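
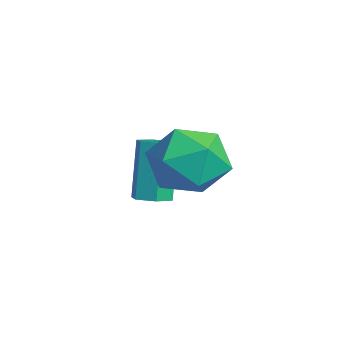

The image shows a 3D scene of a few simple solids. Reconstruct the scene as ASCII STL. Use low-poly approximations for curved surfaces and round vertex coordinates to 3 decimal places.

solid 
facet normal -0.557 0.231 0.798
outer loop
vertex -1.58 -2.55 4.081
vertex -2.382 -3.273 3.73
vertex -1.552 -3.635 4.414
endloop
endfacet
facet normal 0.138 0.294 0.946
outer loop
vertex -1.58 -2.55 4.081
vertex -1.552 -3.635 4.414
vertex -0.592 -3.109 4.11
endloop
endfacet
facet normal 0.419 0.765 0.489
outer loop
vertex -1.58 -2.55 4.081
vertex -0.592 -3.109 4.11
vertex -0.83 -2.421 3.238
endloop
endfacet
facet normal -0.104 0.993 0.059
outer loop
vertex -1.58 -2.55 4.081
vertex -0.83 -2.421 3.238
vertex -1.936 -2.523 3.003
endloop
endfacet
facet normal -0.706 0.662 0.250
outer loop
vertex -1.58 -2.55 4.081
vertex -1.936 -2.523 3.003
vertex -2.382 -3.273 3.73
endloop
endfacet
facet normal 0.448 -0.339 0.828
outer loop
vertex -0.592 -3.109 4.11
vertex -1.552 -3.635 4.414
vertex -0.784 -4.177 3.777
endloop
endfacet
facet normal -0.677 -0.441 0.588
outer loop
vertex -1.552 -3.635 4.414
vertex -2.382 -3.273 3.73
vertex -1.89 -4.279 3.542
endloop
endfacet
facet normal -0.919 0.258 -0.298
outer loop
vertex -2.382 -3.273 3.73
vertex -1.936 -2.523 3.003
vertex -2.128 -3.591 2.67
endloop
endfacet
facet normal 0.056 0.793 -0.607
outer loop
vertex -1.936 -2.523 3.003
vertex -0.83 -2.421 3.238
vertex -1.168 -3.065 2.366
endloop
endfacet
facet normal 0.901 0.424 0.089
outer loop
vertex -0.83 -2.421 3.238
vertex -0.592 -3.109 4.11
vertex -0.338 -3.427 3.05
endloop
endfacet
facet normal 0.104 -0.993 -0.059
outer loop
vertex -1.14 -4.15 2.699
vertex -0.784 -4.177 3.777
vertex -1.89 -4.279 3.542
endloop
endfacet
facet normal -0.419 -0.765 -0.489
outer loop
vertex -1.14 -4.15 2.699
vertex -1.89 -4.279 3.542
vertex -2.128 -3.591 2.67
endloop
endfacet
facet normal -0.138 -0.294 -0.946
outer loop
vertex -1.14 -4.15 2.699
vertex -2.128 -3.591 2.67
vertex -1.168 -3.065 2.366
endloop
endfacet
facet normal 0.557 -0.231 -0.798
outer loop
vertex -1.14 -4.15 2.699
vertex -1.168 -3.065 2.366
vertex -0.338 -3.427 3.05
endloop
endfacet
facet normal 0.706 -0.662 -0.250
outer loop
vertex -1.14 -4.15 2.699
vertex -0.338 -3.427 3.05
vertex -0.784 -4.177 3.777
endloop
endfacet
facet normal -0.056 -0.793 0.607
outer loop
vertex -1.89 -4.279 3.542
vertex -0.784 -4.177 3.777
vertex -1.552 -3.635 4.414
endloop
endfacet
facet normal -0.901 -0.424 -0.089
outer loop
vertex -2.128 -3.591 2.67
vertex -1.89 -4.279 3.542
vertex -2.382 -3.273 3.73
endloop
endfacet
facet normal -0.448 0.339 -0.828
outer loop
vertex -1.168 -3.065 2.366
vertex -2.128 -3.591 2.67
vertex -1.936 -2.523 3.003
endloop
endfacet
facet normal 0.677 0.441 -0.588
outer loop
vertex -0.338 -3.427 3.05
vertex -1.168 -3.065 2.366
vertex -0.83 -2.421 3.238
endloop
endfacet
facet normal 0.919 -0.258 0.298
outer loop
vertex -0.784 -4.177 3.777
vertex -0.338 -3.427 3.05
vertex -0.592 -3.109 4.11
endloop
endfacet
facet normal 0.319 -0.167 -0.933
outer loop
vertex -3.038 -3.247 1.13
vertex -3.354 -3.695 1.102
vertex -3.555 -3.207 0.946
endloop
endfacet
facet normal 0.124 0.983 -0.134
outer loop
vertex -3.038 -3.247 1.13
vertex -3.555 -3.207 0.946
vertex -3.629 -2.936 2.865
endloop
endfacet
facet normal 0.124 0.983 -0.134
outer loop
vertex -3.629 -2.936 2.865
vertex -3.555 -3.207 0.946
vertex -4.146 -2.896 2.682
endloop
endfacet
facet normal -0.317 0.168 0.933
outer loop
vertex -3.629 -2.936 2.865
vertex -4.146 -2.896 2.682
vertex -3.946 -3.385 2.838
endloop
endfacet
facet normal 0.317 -0.168 -0.933
outer loop
vertex -3.555 -3.207 0.946
vertex -3.354 -3.695 1.102
vertex -3.872 -3.656 0.919
endloop
endfacet
facet normal -0.753 0.553 -0.356
outer loop
vertex -3.555 -3.207 0.946
vertex -3.872 -3.656 0.919
vertex -4.146 -2.896 2.682
endloop
endfacet
facet normal -0.753 0.553 -0.356
outer loop
vertex -4.146 -2.896 2.682
vertex -3.872 -3.656 0.919
vertex -4.463 -3.345 2.655
endloop
endfacet
facet normal -0.317 0.168 0.933
outer loop
vertex -4.146 -2.896 2.682
vertex -4.463 -3.345 2.655
vertex -3.946 -3.385 2.838
endloop
endfacet
facet normal 0.317 -0.168 -0.933
outer loop
vertex -3.872 -3.656 0.919
vertex -3.354 -3.695 1.102
vertex -3.671 -4.144 1.075
endloop
endfacet
facet normal -0.875 -0.431 -0.221
outer loop
vertex -3.872 -3.656 0.919
vertex -3.671 -4.144 1.075
vertex -4.463 -3.345 2.655
endloop
endfacet
facet normal -0.875 -0.431 -0.221
outer loop
vertex -4.463 -3.345 2.655
vertex -3.671 -4.144 1.075
vertex -4.262 -3.833 2.81
endloop
endfacet
facet normal -0.318 0.166 0.934
outer loop
vertex -4.463 -3.345 2.655
vertex -4.262 -3.833 2.81
vertex -3.946 -3.385 2.838
endloop
endfacet
facet normal 0.317 -0.168 -0.933
outer loop
vertex -3.671 -4.144 1.075
vertex -3.354 -3.695 1.102
vertex -3.154 -4.184 1.258
endloop
endfacet
facet normal -0.124 -0.983 0.134
outer loop
vertex -3.671 -4.144 1.075
vertex -3.154 -4.184 1.258
vertex -4.262 -3.833 2.81
endloop
endfacet
facet normal -0.124 -0.983 0.134
outer loop
vertex -4.262 -3.833 2.81
vertex -3.154 -4.184 1.258
vertex -3.745 -3.873 2.994
endloop
endfacet
facet normal -0.319 0.167 0.933
outer loop
vertex -4.262 -3.833 2.81
vertex -3.745 -3.873 2.994
vertex -3.946 -3.385 2.838
endloop
endfacet
facet normal 0.317 -0.168 -0.933
outer loop
vertex -3.154 -4.184 1.258
vertex -3.354 -3.695 1.102
vertex -2.837 -3.735 1.285
endloop
endfacet
facet normal 0.753 -0.553 0.356
outer loop
vertex -3.154 -4.184 1.258
vertex -2.837 -3.735 1.285
vertex -3.745 -3.873 2.994
endloop
endfacet
facet normal 0.753 -0.553 0.356
outer loop
vertex -3.745 -3.873 2.994
vertex -2.837 -3.735 1.285
vertex -3.428 -3.424 3.021
endloop
endfacet
facet normal -0.317 0.168 0.933
outer loop
vertex -3.745 -3.873 2.994
vertex -3.428 -3.424 3.021
vertex -3.946 -3.385 2.838
endloop
endfacet
facet normal 0.318 -0.166 -0.934
outer loop
vertex -2.837 -3.735 1.285
vertex -3.354 -3.695 1.102
vertex -3.038 -3.247 1.13
endloop
endfacet
facet normal 0.875 0.431 0.221
outer loop
vertex -2.837 -3.735 1.285
vertex -3.038 -3.247 1.13
vertex -3.428 -3.424 3.021
endloop
endfacet
facet normal 0.875 0.431 0.221
outer loop
vertex -3.428 -3.424 3.021
vertex -3.038 -3.247 1.13
vertex -3.629 -2.936 2.865
endloop
endfacet
facet normal -0.317 0.168 0.933
outer loop
vertex -3.428 -3.424 3.021
vertex -3.629 -2.936 2.865
vertex -3.946 -3.385 2.838
endloop
endfacet

endsolid


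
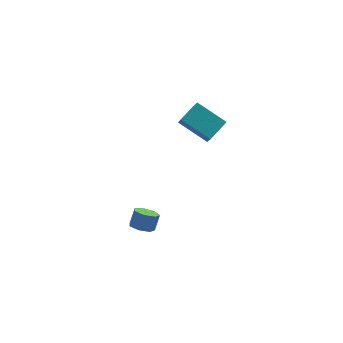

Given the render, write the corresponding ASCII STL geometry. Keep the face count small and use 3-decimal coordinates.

solid 
facet normal -0.717 0.519 0.466
outer loop
vertex -1.448 0.902 4.171
vertex -0.441 1.758 4.768
vertex -1.514 1.577 3.317
endloop
endfacet
facet normal -0.695 -0.589 -0.412
outer loop
vertex -0.059 0.522 2.372
vertex -1.448 0.902 4.171
vertex -1.514 1.577 3.317
endloop
endfacet
facet normal -0.717 0.519 0.465
outer loop
vertex -1.514 1.577 3.317
vertex -0.441 1.758 4.768
vertex -0.507 2.432 3.914
endloop
endfacet
facet normal -0.061 0.618 -0.784
outer loop
vertex -0.507 2.432 3.914
vertex -0.059 0.522 2.372
vertex -1.514 1.577 3.317
endloop
endfacet
facet normal 0.061 -0.618 0.784
outer loop
vertex -1.448 0.902 4.171
vertex 1.014 0.703 3.823
vertex -0.441 1.758 4.768
endloop
endfacet
facet normal -0.695 -0.590 -0.412
outer loop
vertex 0.007 -0.152 3.226
vertex -1.448 0.902 4.171
vertex -0.059 0.522 2.372
endloop
endfacet
facet normal 0.061 -0.619 0.783
outer loop
vertex 0.007 -0.152 3.226
vertex 1.014 0.703 3.823
vertex -1.448 0.902 4.171
endloop
endfacet
facet normal 0.695 0.590 0.412
outer loop
vertex -0.441 1.758 4.768
vertex 1.014 0.703 3.823
vertex -0.507 2.432 3.914
endloop
endfacet
facet normal -0.061 0.618 -0.784
outer loop
vertex 0.948 1.378 2.969
vertex -0.059 0.522 2.372
vertex -0.507 2.432 3.914
endloop
endfacet
facet normal 0.695 0.589 0.412
outer loop
vertex -0.507 2.432 3.914
vertex 1.014 0.703 3.823
vertex 0.948 1.378 2.969
endloop
endfacet
facet normal 0.717 -0.519 -0.465
outer loop
vertex 0.948 1.378 2.969
vertex 0.007 -0.152 3.226
vertex -0.059 0.522 2.372
endloop
endfacet
facet normal 0.717 -0.519 -0.466
outer loop
vertex 1.014 0.703 3.823
vertex 0.007 -0.152 3.226
vertex 0.948 1.378 2.969
endloop
endfacet
facet normal -0.328 -0.426 -0.843
outer loop
vertex -3.452 -0.97 -3.915
vertex -3.834 -0.336 -4.087
vertex -3.12 -0.523 -4.27
endloop
endfacet
facet normal 0.800 -0.600 -0.008
outer loop
vertex -3.452 -0.97 -3.915
vertex -3.12 -0.523 -4.27
vertex -3.104 -0.518 -3.021
endloop
endfacet
facet normal 0.801 -0.599 -0.008
outer loop
vertex -3.104 -0.518 -3.021
vertex -3.12 -0.523 -4.27
vertex -2.773 -0.071 -3.376
endloop
endfacet
facet normal 0.328 0.426 0.843
outer loop
vertex -3.104 -0.518 -3.021
vertex -2.773 -0.071 -3.376
vertex -3.486 0.116 -3.193
endloop
endfacet
facet normal -0.328 -0.427 -0.843
outer loop
vertex -3.12 -0.523 -4.27
vertex -3.834 -0.336 -4.087
vertex -3.327 0.064 -4.487
endloop
endfacet
facet normal 0.891 0.157 -0.425
outer loop
vertex -3.12 -0.523 -4.27
vertex -3.327 0.064 -4.487
vertex -2.773 -0.071 -3.376
endloop
endfacet
facet normal 0.891 0.155 -0.426
outer loop
vertex -2.773 -0.071 -3.376
vertex -3.327 0.064 -4.487
vertex -2.979 0.516 -3.593
endloop
endfacet
facet normal 0.328 0.427 0.843
outer loop
vertex -2.773 -0.071 -3.376
vertex -2.979 0.516 -3.593
vertex -3.486 0.116 -3.193
endloop
endfacet
facet normal -0.329 -0.426 -0.843
outer loop
vertex -3.327 0.064 -4.487
vertex -3.834 -0.336 -4.087
vertex -3.915 0.351 -4.403
endloop
endfacet
facet normal 0.312 0.793 -0.523
outer loop
vertex -3.327 0.064 -4.487
vertex -3.915 0.351 -4.403
vertex -2.979 0.516 -3.593
endloop
endfacet
facet normal 0.312 0.793 -0.523
outer loop
vertex -2.979 0.516 -3.593
vertex -3.915 0.351 -4.403
vertex -3.567 0.803 -3.509
endloop
endfacet
facet normal 0.329 0.426 0.843
outer loop
vertex -2.979 0.516 -3.593
vertex -3.567 0.803 -3.509
vertex -3.486 0.116 -3.193
endloop
endfacet
facet normal -0.328 -0.426 -0.843
outer loop
vertex -3.915 0.351 -4.403
vertex -3.834 -0.336 -4.087
vertex -4.442 0.12 -4.081
endloop
endfacet
facet normal -0.503 0.834 -0.226
outer loop
vertex -3.915 0.351 -4.403
vertex -4.442 0.12 -4.081
vertex -3.567 0.803 -3.509
endloop
endfacet
facet normal -0.503 0.834 -0.226
outer loop
vertex -3.567 0.803 -3.509
vertex -4.442 0.12 -4.081
vertex -4.094 0.572 -3.187
endloop
endfacet
facet normal 0.328 0.426 0.843
outer loop
vertex -3.567 0.803 -3.509
vertex -4.094 0.572 -3.187
vertex -3.486 0.116 -3.193
endloop
endfacet
facet normal -0.329 -0.427 -0.842
outer loop
vertex -4.442 0.12 -4.081
vertex -3.834 -0.336 -4.087
vertex -4.511 -0.454 -3.763
endloop
endfacet
facet normal -0.939 0.246 0.241
outer loop
vertex -4.442 0.12 -4.081
vertex -4.511 -0.454 -3.763
vertex -4.094 0.572 -3.187
endloop
endfacet
facet normal -0.939 0.247 0.240
outer loop
vertex -4.094 0.572 -3.187
vertex -4.511 -0.454 -3.763
vertex -4.164 -0.002 -2.87
endloop
endfacet
facet normal 0.328 0.426 0.843
outer loop
vertex -4.094 0.572 -3.187
vertex -4.164 -0.002 -2.87
vertex -3.486 0.116 -3.193
endloop
endfacet
facet normal -0.329 -0.426 -0.843
outer loop
vertex -4.511 -0.454 -3.763
vertex -3.834 -0.336 -4.087
vertex -4.071 -0.939 -3.69
endloop
endfacet
facet normal -0.668 -0.527 0.526
outer loop
vertex -4.511 -0.454 -3.763
vertex -4.071 -0.939 -3.69
vertex -4.164 -0.002 -2.87
endloop
endfacet
facet normal -0.668 -0.527 0.526
outer loop
vertex -4.164 -0.002 -2.87
vertex -4.071 -0.939 -3.69
vertex -3.723 -0.487 -2.796
endloop
endfacet
facet normal 0.327 0.426 0.843
outer loop
vertex -4.164 -0.002 -2.87
vertex -3.723 -0.487 -2.796
vertex -3.486 0.116 -3.193
endloop
endfacet
facet normal -0.328 -0.426 -0.843
outer loop
vertex -4.071 -0.939 -3.69
vertex -3.834 -0.336 -4.087
vertex -3.452 -0.97 -3.915
endloop
endfacet
facet normal 0.106 -0.903 0.416
outer loop
vertex -4.071 -0.939 -3.69
vertex -3.452 -0.97 -3.915
vertex -3.723 -0.487 -2.796
endloop
endfacet
facet normal 0.106 -0.903 0.416
outer loop
vertex -3.723 -0.487 -2.796
vertex -3.452 -0.97 -3.915
vertex -3.104 -0.518 -3.021
endloop
endfacet
facet normal 0.328 0.426 0.843
outer loop
vertex -3.723 -0.487 -2.796
vertex -3.104 -0.518 -3.021
vertex -3.486 0.116 -3.193
endloop
endfacet

endsolid


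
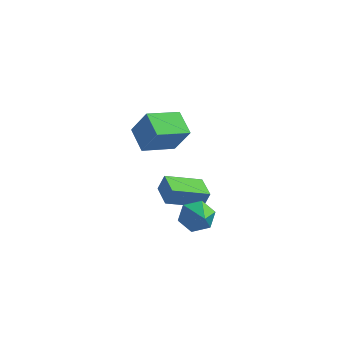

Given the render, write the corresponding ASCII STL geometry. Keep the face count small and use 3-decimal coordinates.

solid 
facet normal -0.631 0.604 -0.487
outer loop
vertex 2.697 -1.834 1.018
vertex 2.03 -2.004 1.672
vertex 2.634 -1.28 1.787
endloop
endfacet
facet normal 0.963 0.249 -0.100
outer loop
vertex 2.697 -1.834 1.018
vertex 2.634 -1.28 1.787
vertex 3.19 -3.116 2.568
endloop
endfacet
facet normal -0.631 0.604 -0.486
outer loop
vertex 2.634 -1.28 1.787
vertex 2.03 -2.004 1.672
vertex 1.967 -1.45 2.442
endloop
endfacet
facet normal 0.559 0.462 0.689
outer loop
vertex 2.634 -1.28 1.787
vertex 1.967 -1.45 2.442
vertex 3.19 -3.116 2.568
endloop
endfacet
facet normal -0.631 0.604 -0.486
outer loop
vertex 1.967 -1.45 2.442
vertex 2.03 -2.004 1.672
vertex 1.362 -2.174 2.327
endloop
endfacet
facet normal -0.148 -0.034 0.988
outer loop
vertex 1.967 -1.45 2.442
vertex 1.362 -2.174 2.327
vertex 3.19 -3.116 2.568
endloop
endfacet
facet normal -0.631 0.605 -0.486
outer loop
vertex 1.362 -2.174 2.327
vertex 2.03 -2.004 1.672
vertex 1.425 -2.727 1.558
endloop
endfacet
facet normal -0.448 -0.743 0.497
outer loop
vertex 1.362 -2.174 2.327
vertex 1.425 -2.727 1.558
vertex 3.19 -3.116 2.568
endloop
endfacet
facet normal -0.631 0.605 -0.486
outer loop
vertex 1.425 -2.727 1.558
vertex 2.03 -2.004 1.672
vertex 2.092 -2.558 0.903
endloop
endfacet
facet normal -0.044 -0.956 -0.291
outer loop
vertex 1.425 -2.727 1.558
vertex 2.092 -2.558 0.903
vertex 3.19 -3.116 2.568
endloop
endfacet
facet normal -0.631 0.604 -0.486
outer loop
vertex 2.092 -2.558 0.903
vertex 2.03 -2.004 1.672
vertex 2.697 -1.834 1.018
endloop
endfacet
facet normal 0.663 -0.460 -0.591
outer loop
vertex 2.092 -2.558 0.903
vertex 2.697 -1.834 1.018
vertex 3.19 -3.116 2.568
endloop
endfacet
facet normal -0.745 0.657 0.115
outer loop
vertex -0.924 -0.316 2.554
vertex 0.313 1.205 1.89
vertex -1.219 -0.486 1.614
endloop
endfacet
facet normal -0.598 -0.735 0.321
outer loop
vertex -0.153 -1.425 1.45
vertex -0.924 -0.316 2.554
vertex -1.219 -0.486 1.614
endloop
endfacet
facet normal -0.745 0.657 0.115
outer loop
vertex -1.219 -0.486 1.614
vertex 0.313 1.205 1.89
vertex 0.018 1.035 0.95
endloop
endfacet
facet normal -0.295 -0.171 -0.940
outer loop
vertex 0.018 1.035 0.95
vertex -0.153 -1.425 1.45
vertex -1.219 -0.486 1.614
endloop
endfacet
facet normal 0.295 0.171 0.940
outer loop
vertex -0.924 -0.316 2.554
vertex 1.379 0.266 1.726
vertex 0.313 1.205 1.89
endloop
endfacet
facet normal -0.598 -0.735 0.321
outer loop
vertex 0.142 -1.255 2.39
vertex -0.924 -0.316 2.554
vertex -0.153 -1.425 1.45
endloop
endfacet
facet normal 0.295 0.171 0.940
outer loop
vertex 0.142 -1.255 2.39
vertex 1.379 0.266 1.726
vertex -0.924 -0.316 2.554
endloop
endfacet
facet normal 0.598 0.735 -0.321
outer loop
vertex 0.313 1.205 1.89
vertex 1.379 0.266 1.726
vertex 0.018 1.035 0.95
endloop
endfacet
facet normal -0.295 -0.171 -0.940
outer loop
vertex 1.084 0.096 0.786
vertex -0.153 -1.425 1.45
vertex 0.018 1.035 0.95
endloop
endfacet
facet normal 0.598 0.735 -0.321
outer loop
vertex 0.018 1.035 0.95
vertex 1.379 0.266 1.726
vertex 1.084 0.096 0.786
endloop
endfacet
facet normal 0.745 -0.657 -0.115
outer loop
vertex 1.084 0.096 0.786
vertex 0.142 -1.255 2.39
vertex -0.153 -1.425 1.45
endloop
endfacet
facet normal 0.745 -0.657 -0.115
outer loop
vertex 1.379 0.266 1.726
vertex 0.142 -1.255 2.39
vertex 1.084 0.096 0.786
endloop
endfacet
facet normal -0.539 0.035 -0.842
outer loop
vertex -5.167 2.997 2.767
vertex -4.296 4.777 2.284
vertex -3.99 2.208 1.981
endloop
endfacet
facet normal -0.427 -0.873 0.237
outer loop
vertex -2.984 2.143 3.556
vertex -5.167 2.997 2.767
vertex -3.99 2.208 1.981
endloop
endfacet
facet normal -0.538 0.035 -0.842
outer loop
vertex -3.99 2.208 1.981
vertex -4.296 4.777 2.284
vertex -3.119 3.989 1.499
endloop
endfacet
facet normal 0.727 -0.487 -0.484
outer loop
vertex -3.119 3.989 1.499
vertex -2.984 2.143 3.556
vertex -3.99 2.208 1.981
endloop
endfacet
facet normal -0.727 0.487 0.484
outer loop
vertex -5.167 2.997 2.767
vertex -3.29 4.712 3.859
vertex -4.296 4.777 2.284
endloop
endfacet
facet normal -0.427 -0.873 0.236
outer loop
vertex -4.161 2.931 4.341
vertex -5.167 2.997 2.767
vertex -2.984 2.143 3.556
endloop
endfacet
facet normal -0.727 0.487 0.485
outer loop
vertex -4.161 2.931 4.341
vertex -3.29 4.712 3.859
vertex -5.167 2.997 2.767
endloop
endfacet
facet normal 0.427 0.873 -0.237
outer loop
vertex -4.296 4.777 2.284
vertex -3.29 4.712 3.859
vertex -3.119 3.989 1.499
endloop
endfacet
facet normal 0.727 -0.487 -0.485
outer loop
vertex -2.113 3.923 3.073
vertex -2.984 2.143 3.556
vertex -3.119 3.989 1.499
endloop
endfacet
facet normal 0.427 0.873 -0.236
outer loop
vertex -3.119 3.989 1.499
vertex -3.29 4.712 3.859
vertex -2.113 3.923 3.073
endloop
endfacet
facet normal 0.538 -0.035 0.842
outer loop
vertex -2.113 3.923 3.073
vertex -4.161 2.931 4.341
vertex -2.984 2.143 3.556
endloop
endfacet
facet normal 0.538 -0.035 0.842
outer loop
vertex -3.29 4.712 3.859
vertex -4.161 2.931 4.341
vertex -2.113 3.923 3.073
endloop
endfacet

endsolid


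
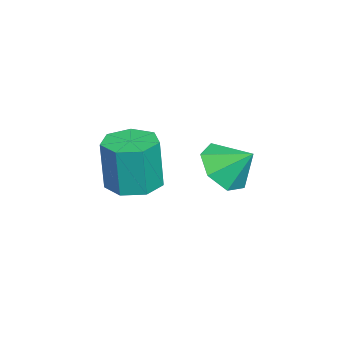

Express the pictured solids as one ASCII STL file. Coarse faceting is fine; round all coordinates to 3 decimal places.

solid 
facet normal -0.181 -0.736 -0.653
outer loop
vertex 0.905 3.406 2.088
vertex -0.012 3.157 2.623
vertex 0.125 3.856 1.797
endloop
endfacet
facet normal 0.540 0.824 -0.173
outer loop
vertex 0.905 3.406 2.088
vertex 0.125 3.856 1.797
vertex 0.232 4.143 3.497
endloop
endfacet
facet normal -0.182 -0.736 -0.653
outer loop
vertex 0.125 3.856 1.797
vertex -0.012 3.157 2.623
vertex -0.757 3.78 2.128
endloop
endfacet
facet normal -0.143 0.977 -0.156
outer loop
vertex 0.125 3.856 1.797
vertex -0.757 3.78 2.128
vertex 0.232 4.143 3.497
endloop
endfacet
facet normal -0.182 -0.736 -0.652
outer loop
vertex -0.757 3.78 2.128
vertex -0.012 3.157 2.623
vertex -1.078 3.235 2.832
endloop
endfacet
facet normal -0.637 0.722 0.269
outer loop
vertex -0.757 3.78 2.128
vertex -1.078 3.235 2.832
vertex 0.232 4.143 3.497
endloop
endfacet
facet normal -0.182 -0.735 -0.653
outer loop
vertex -1.078 3.235 2.832
vertex -0.012 3.157 2.623
vertex -0.596 2.631 3.378
endloop
endfacet
facet normal -0.571 0.251 0.782
outer loop
vertex -1.078 3.235 2.832
vertex -0.596 2.631 3.378
vertex 0.232 4.143 3.497
endloop
endfacet
facet normal -0.181 -0.736 -0.653
outer loop
vertex -0.596 2.631 3.378
vertex -0.012 3.157 2.623
vertex 0.326 2.424 3.355
endloop
endfacet
facet normal 0.006 -0.082 0.997
outer loop
vertex -0.596 2.631 3.378
vertex 0.326 2.424 3.355
vertex 0.232 4.143 3.497
endloop
endfacet
facet normal -0.181 -0.735 -0.653
outer loop
vertex 0.326 2.424 3.355
vertex -0.012 3.157 2.623
vertex 0.995 2.769 2.781
endloop
endfacet
facet normal 0.659 -0.026 0.752
outer loop
vertex 0.326 2.424 3.355
vertex 0.995 2.769 2.781
vertex 0.232 4.143 3.497
endloop
endfacet
facet normal -0.181 -0.736 -0.653
outer loop
vertex 0.995 2.769 2.781
vertex -0.012 3.157 2.623
vertex 0.905 3.406 2.088
endloop
endfacet
facet normal 0.897 0.378 0.231
outer loop
vertex 0.995 2.769 2.781
vertex 0.905 3.406 2.088
vertex 0.232 4.143 3.497
endloop
endfacet
facet normal -0.023 0.055 -0.998
outer loop
vertex -1.796 -0.703 -0.232
vertex -2.814 -0.41 -0.193
vertex -1.949 0.202 -0.179
endloop
endfacet
facet normal 0.986 0.167 -0.013
outer loop
vertex -1.796 -0.703 -0.232
vertex -1.949 0.202 -0.179
vertex -1.748 -0.822 1.914
endloop
endfacet
facet normal 0.986 0.167 -0.013
outer loop
vertex -1.748 -0.822 1.914
vertex -1.949 0.202 -0.179
vertex -1.901 0.083 1.968
endloop
endfacet
facet normal 0.022 -0.056 0.998
outer loop
vertex -1.748 -0.822 1.914
vertex -1.901 0.083 1.968
vertex -2.766 -0.53 1.953
endloop
endfacet
facet normal -0.023 0.055 -0.998
outer loop
vertex -1.949 0.202 -0.179
vertex -2.814 -0.41 -0.193
vertex -2.754 0.646 -0.136
endloop
endfacet
facet normal 0.484 0.874 0.038
outer loop
vertex -1.949 0.202 -0.179
vertex -2.754 0.646 -0.136
vertex -1.901 0.083 1.968
endloop
endfacet
facet normal 0.485 0.874 0.037
outer loop
vertex -1.901 0.083 1.968
vertex -2.754 0.646 -0.136
vertex -2.705 0.527 2.01
endloop
endfacet
facet normal 0.022 -0.055 0.998
outer loop
vertex -1.901 0.083 1.968
vertex -2.705 0.527 2.01
vertex -2.766 -0.53 1.953
endloop
endfacet
facet normal -0.023 0.055 -0.998
outer loop
vertex -2.754 0.646 -0.136
vertex -2.814 -0.41 -0.193
vertex -3.604 0.295 -0.136
endloop
endfacet
facet normal -0.381 0.923 0.060
outer loop
vertex -2.754 0.646 -0.136
vertex -3.604 0.295 -0.136
vertex -2.705 0.527 2.01
endloop
endfacet
facet normal -0.381 0.923 0.060
outer loop
vertex -2.705 0.527 2.01
vertex -3.604 0.295 -0.136
vertex -3.555 0.176 2.01
endloop
endfacet
facet normal 0.023 -0.055 0.998
outer loop
vertex -2.705 0.527 2.01
vertex -3.555 0.176 2.01
vertex -2.766 -0.53 1.953
endloop
endfacet
facet normal -0.023 0.055 -0.998
outer loop
vertex -3.604 0.295 -0.136
vertex -2.814 -0.41 -0.193
vertex -3.859 -0.588 -0.179
endloop
endfacet
facet normal -0.961 0.276 0.037
outer loop
vertex -3.604 0.295 -0.136
vertex -3.859 -0.588 -0.179
vertex -3.555 0.176 2.01
endloop
endfacet
facet normal -0.960 0.277 0.037
outer loop
vertex -3.555 0.176 2.01
vertex -3.859 -0.588 -0.179
vertex -3.811 -0.707 1.967
endloop
endfacet
facet normal 0.023 -0.055 0.998
outer loop
vertex -3.555 0.176 2.01
vertex -3.811 -0.707 1.967
vertex -2.766 -0.53 1.953
endloop
endfacet
facet normal -0.023 0.056 -0.998
outer loop
vertex -3.859 -0.588 -0.179
vertex -2.814 -0.41 -0.193
vertex -3.328 -1.337 -0.233
endloop
endfacet
facet normal -0.816 -0.578 -0.014
outer loop
vertex -3.859 -0.588 -0.179
vertex -3.328 -1.337 -0.233
vertex -3.811 -0.707 1.967
endloop
endfacet
facet normal -0.816 -0.578 -0.013
outer loop
vertex -3.811 -0.707 1.967
vertex -3.328 -1.337 -0.233
vertex -3.279 -1.456 1.913
endloop
endfacet
facet normal 0.023 -0.056 0.998
outer loop
vertex -3.811 -0.707 1.967
vertex -3.279 -1.456 1.913
vertex -2.766 -0.53 1.953
endloop
endfacet
facet normal -0.022 0.055 -0.998
outer loop
vertex -3.328 -1.337 -0.233
vertex -2.814 -0.41 -0.193
vertex -2.41 -1.388 -0.256
endloop
endfacet
facet normal -0.057 -0.997 -0.054
outer loop
vertex -3.328 -1.337 -0.233
vertex -2.41 -1.388 -0.256
vertex -3.279 -1.456 1.913
endloop
endfacet
facet normal -0.057 -0.997 -0.054
outer loop
vertex -3.279 -1.456 1.913
vertex -2.41 -1.388 -0.256
vertex -2.361 -1.507 1.89
endloop
endfacet
facet normal 0.022 -0.055 0.998
outer loop
vertex -3.279 -1.456 1.913
vertex -2.361 -1.507 1.89
vertex -2.766 -0.53 1.953
endloop
endfacet
facet normal -0.022 0.055 -0.998
outer loop
vertex -2.41 -1.388 -0.256
vertex -2.814 -0.41 -0.193
vertex -1.796 -0.703 -0.232
endloop
endfacet
facet normal 0.744 -0.665 -0.054
outer loop
vertex -2.41 -1.388 -0.256
vertex -1.796 -0.703 -0.232
vertex -2.361 -1.507 1.89
endloop
endfacet
facet normal 0.745 -0.665 -0.054
outer loop
vertex -2.361 -1.507 1.89
vertex -1.796 -0.703 -0.232
vertex -1.748 -0.822 1.914
endloop
endfacet
facet normal 0.022 -0.055 0.998
outer loop
vertex -2.361 -1.507 1.89
vertex -1.748 -0.822 1.914
vertex -2.766 -0.53 1.953
endloop
endfacet

endsolid


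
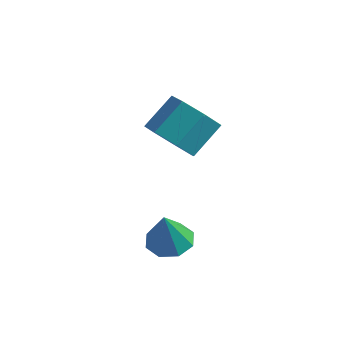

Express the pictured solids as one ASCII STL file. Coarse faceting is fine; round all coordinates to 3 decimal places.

solid 
facet normal -0.280 -0.735 -0.618
outer loop
vertex 0.858 1.252 -1.656
vertex 0.325 1.835 -2.108
vertex 1.198 1.63 -2.26
endloop
endfacet
facet normal 0.858 -0.480 0.182
outer loop
vertex 0.858 1.252 -1.656
vertex 1.198 1.63 -2.26
vertex 1.228 2.222 -0.841
endloop
endfacet
facet normal 0.858 -0.480 0.182
outer loop
vertex 1.228 2.222 -0.841
vertex 1.198 1.63 -2.26
vertex 1.568 2.6 -1.445
endloop
endfacet
facet normal 0.281 0.735 0.618
outer loop
vertex 1.228 2.222 -0.841
vertex 1.568 2.6 -1.445
vertex 0.695 2.805 -1.292
endloop
endfacet
facet normal -0.280 -0.734 -0.619
outer loop
vertex 1.198 1.63 -2.26
vertex 0.325 1.835 -2.108
vertex 0.881 2.163 -2.749
endloop
endfacet
facet normal 0.872 0.074 -0.484
outer loop
vertex 1.198 1.63 -2.26
vertex 0.881 2.163 -2.749
vertex 1.568 2.6 -1.445
endloop
endfacet
facet normal 0.872 0.074 -0.484
outer loop
vertex 1.568 2.6 -1.445
vertex 0.881 2.163 -2.749
vertex 1.251 3.133 -1.934
endloop
endfacet
facet normal 0.281 0.734 0.618
outer loop
vertex 1.568 2.6 -1.445
vertex 1.251 3.133 -1.934
vertex 0.695 2.805 -1.292
endloop
endfacet
facet normal -0.280 -0.734 -0.619
outer loop
vertex 0.881 2.163 -2.749
vertex 0.325 1.835 -2.108
vertex 0.145 2.449 -2.755
endloop
endfacet
facet normal 0.229 0.573 -0.787
outer loop
vertex 0.881 2.163 -2.749
vertex 0.145 2.449 -2.755
vertex 1.251 3.133 -1.934
endloop
endfacet
facet normal 0.229 0.574 -0.786
outer loop
vertex 1.251 3.133 -1.934
vertex 0.145 2.449 -2.755
vertex 0.515 3.418 -1.94
endloop
endfacet
facet normal 0.280 0.735 0.618
outer loop
vertex 1.251 3.133 -1.934
vertex 0.515 3.418 -1.94
vertex 0.695 2.805 -1.292
endloop
endfacet
facet normal -0.279 -0.734 -0.619
outer loop
vertex 0.145 2.449 -2.755
vertex 0.325 1.835 -2.108
vertex -0.456 2.272 -2.274
endloop
endfacet
facet normal -0.586 0.641 -0.496
outer loop
vertex 0.145 2.449 -2.755
vertex -0.456 2.272 -2.274
vertex 0.515 3.418 -1.94
endloop
endfacet
facet normal -0.586 0.641 -0.496
outer loop
vertex 0.515 3.418 -1.94
vertex -0.456 2.272 -2.274
vertex -0.086 3.242 -1.458
endloop
endfacet
facet normal 0.280 0.735 0.618
outer loop
vertex 0.515 3.418 -1.94
vertex -0.086 3.242 -1.458
vertex 0.695 2.805 -1.292
endloop
endfacet
facet normal -0.280 -0.735 -0.617
outer loop
vertex -0.456 2.272 -2.274
vertex 0.325 1.835 -2.108
vertex -0.468 1.767 -1.667
endloop
endfacet
facet normal -0.960 0.225 0.168
outer loop
vertex -0.456 2.272 -2.274
vertex -0.468 1.767 -1.667
vertex -0.086 3.242 -1.458
endloop
endfacet
facet normal -0.960 0.225 0.168
outer loop
vertex -0.086 3.242 -1.458
vertex -0.468 1.767 -1.667
vertex -0.098 2.737 -0.851
endloop
endfacet
facet normal 0.280 0.735 0.617
outer loop
vertex -0.086 3.242 -1.458
vertex -0.098 2.737 -0.851
vertex 0.695 2.805 -1.292
endloop
endfacet
facet normal -0.280 -0.735 -0.617
outer loop
vertex -0.468 1.767 -1.667
vertex 0.325 1.835 -2.108
vertex 0.117 1.313 -1.392
endloop
endfacet
facet normal -0.611 -0.360 0.705
outer loop
vertex -0.468 1.767 -1.667
vertex 0.117 1.313 -1.392
vertex -0.098 2.737 -0.851
endloop
endfacet
facet normal -0.610 -0.360 0.706
outer loop
vertex -0.098 2.737 -0.851
vertex 0.117 1.313 -1.392
vertex 0.487 2.283 -0.577
endloop
endfacet
facet normal 0.281 0.734 0.618
outer loop
vertex -0.098 2.737 -0.851
vertex 0.487 2.283 -0.577
vertex 0.695 2.805 -1.292
endloop
endfacet
facet normal -0.280 -0.735 -0.617
outer loop
vertex 0.117 1.313 -1.392
vertex 0.325 1.835 -2.108
vertex 0.858 1.252 -1.656
endloop
endfacet
facet normal 0.198 -0.674 0.712
outer loop
vertex 0.117 1.313 -1.392
vertex 0.858 1.252 -1.656
vertex 0.487 2.283 -0.577
endloop
endfacet
facet normal 0.198 -0.674 0.712
outer loop
vertex 0.487 2.283 -0.577
vertex 0.858 1.252 -1.656
vertex 1.228 2.222 -0.841
endloop
endfacet
facet normal 0.281 0.735 0.618
outer loop
vertex 0.487 2.283 -0.577
vertex 1.228 2.222 -0.841
vertex 0.695 2.805 -1.292
endloop
endfacet
facet normal 0.006 0.249 -0.968
outer loop
vertex 2.333 -0.577 -4.082
vertex 1.623 -0.609 -4.095
vertex 2.101 -0.101 -3.961
endloop
endfacet
facet normal 0.803 0.255 0.538
outer loop
vertex 2.333 -0.577 -4.082
vertex 2.101 -0.101 -3.961
vertex 1.617 -0.931 -2.845
endloop
endfacet
facet normal 0.006 0.250 -0.968
outer loop
vertex 2.101 -0.101 -3.961
vertex 1.623 -0.609 -4.095
vertex 1.589 0.078 -3.918
endloop
endfacet
facet normal 0.299 0.699 0.650
outer loop
vertex 2.101 -0.101 -3.961
vertex 1.589 0.078 -3.918
vertex 1.617 -0.931 -2.845
endloop
endfacet
facet normal 0.004 0.250 -0.968
outer loop
vertex 1.589 0.078 -3.918
vertex 1.623 -0.609 -4.095
vertex 1.098 -0.146 -3.978
endloop
endfacet
facet normal -0.383 0.668 0.638
outer loop
vertex 1.589 0.078 -3.918
vertex 1.098 -0.146 -3.978
vertex 1.617 -0.931 -2.845
endloop
endfacet
facet normal 0.005 0.250 -0.968
outer loop
vertex 1.098 -0.146 -3.978
vertex 1.623 -0.609 -4.095
vertex 0.914 -0.641 -4.107
endloop
endfacet
facet normal -0.841 0.180 0.510
outer loop
vertex 1.098 -0.146 -3.978
vertex 0.914 -0.641 -4.107
vertex 1.617 -0.931 -2.845
endloop
endfacet
facet normal 0.005 0.249 -0.969
outer loop
vertex 0.914 -0.641 -4.107
vertex 1.623 -0.609 -4.095
vertex 1.146 -1.117 -4.228
endloop
endfacet
facet normal -0.808 -0.480 0.340
outer loop
vertex 0.914 -0.641 -4.107
vertex 1.146 -1.117 -4.228
vertex 1.617 -0.931 -2.845
endloop
endfacet
facet normal 0.004 0.250 -0.968
outer loop
vertex 1.146 -1.117 -4.228
vertex 1.623 -0.609 -4.095
vertex 1.657 -1.296 -4.272
endloop
endfacet
facet normal -0.304 -0.925 0.228
outer loop
vertex 1.146 -1.117 -4.228
vertex 1.657 -1.296 -4.272
vertex 1.617 -0.931 -2.845
endloop
endfacet
facet normal 0.006 0.250 -0.968
outer loop
vertex 1.657 -1.296 -4.272
vertex 1.623 -0.609 -4.095
vertex 2.149 -1.072 -4.211
endloop
endfacet
facet normal 0.378 -0.895 0.239
outer loop
vertex 1.657 -1.296 -4.272
vertex 2.149 -1.072 -4.211
vertex 1.617 -0.931 -2.845
endloop
endfacet
facet normal 0.006 0.250 -0.968
outer loop
vertex 2.149 -1.072 -4.211
vertex 1.623 -0.609 -4.095
vertex 2.333 -0.577 -4.082
endloop
endfacet
facet normal 0.836 -0.407 0.368
outer loop
vertex 2.149 -1.072 -4.211
vertex 2.333 -0.577 -4.082
vertex 1.617 -0.931 -2.845
endloop
endfacet

endsolid


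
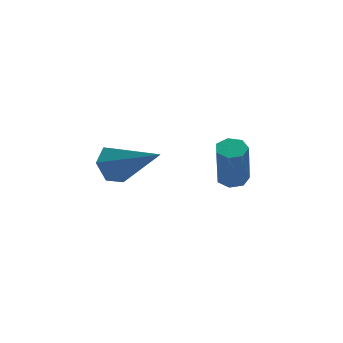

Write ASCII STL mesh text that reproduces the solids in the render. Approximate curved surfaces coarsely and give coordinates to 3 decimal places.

solid 
facet normal -0.587 0.635 -0.503
outer loop
vertex -1.829 1.751 0.813
vertex -2.072 2.04 1.461
vertex -1.468 2.331 1.124
endloop
endfacet
facet normal 0.800 -0.194 -0.567
outer loop
vertex -1.829 1.751 0.813
vertex -1.468 2.331 1.124
vertex -0.888 0.76 2.479
endloop
endfacet
facet normal -0.587 0.634 -0.504
outer loop
vertex -1.468 2.331 1.124
vertex -2.072 2.04 1.461
vertex -1.712 2.62 1.771
endloop
endfacet
facet normal 0.886 0.444 0.136
outer loop
vertex -1.468 2.331 1.124
vertex -1.712 2.62 1.771
vertex -0.888 0.76 2.479
endloop
endfacet
facet normal -0.586 0.634 -0.505
outer loop
vertex -1.712 2.62 1.771
vertex -2.072 2.04 1.461
vertex -2.316 2.33 2.108
endloop
endfacet
facet normal 0.265 0.443 0.856
outer loop
vertex -1.712 2.62 1.771
vertex -2.316 2.33 2.108
vertex -0.888 0.76 2.479
endloop
endfacet
facet normal -0.586 0.634 -0.505
outer loop
vertex -2.316 2.33 2.108
vertex -2.072 2.04 1.461
vertex -2.676 1.75 1.798
endloop
endfacet
facet normal -0.441 -0.194 0.876
outer loop
vertex -2.316 2.33 2.108
vertex -2.676 1.75 1.798
vertex -0.888 0.76 2.479
endloop
endfacet
facet normal -0.586 0.635 -0.504
outer loop
vertex -2.676 1.75 1.798
vertex -2.072 2.04 1.461
vertex -2.433 1.461 1.151
endloop
endfacet
facet normal -0.527 -0.832 0.174
outer loop
vertex -2.676 1.75 1.798
vertex -2.433 1.461 1.151
vertex -0.888 0.76 2.479
endloop
endfacet
facet normal -0.586 0.635 -0.503
outer loop
vertex -2.433 1.461 1.151
vertex -2.072 2.04 1.461
vertex -1.829 1.751 0.813
endloop
endfacet
facet normal 0.093 -0.832 -0.547
outer loop
vertex -2.433 1.461 1.151
vertex -1.829 1.751 0.813
vertex -0.888 0.76 2.479
endloop
endfacet
facet normal 0.110 0.283 -0.953
outer loop
vertex 2.558 2.866 -0.266
vertex 2.038 3.01 -0.283
vertex 2.466 3.309 -0.145
endloop
endfacet
facet normal 0.974 0.159 0.160
outer loop
vertex 2.558 2.866 -0.266
vertex 2.466 3.309 -0.145
vertex 2.362 2.365 1.42
endloop
endfacet
facet normal 0.974 0.159 0.160
outer loop
vertex 2.362 2.365 1.42
vertex 2.466 3.309 -0.145
vertex 2.27 2.808 1.541
endloop
endfacet
facet normal -0.110 -0.283 0.953
outer loop
vertex 2.362 2.365 1.42
vertex 2.27 2.808 1.541
vertex 1.842 2.51 1.403
endloop
endfacet
facet normal 0.110 0.282 -0.953
outer loop
vertex 2.466 3.309 -0.145
vertex 2.038 3.01 -0.283
vertex 2.051 3.528 -0.128
endloop
endfacet
facet normal 0.455 0.838 0.302
outer loop
vertex 2.466 3.309 -0.145
vertex 2.051 3.528 -0.128
vertex 2.27 2.808 1.541
endloop
endfacet
facet normal 0.455 0.838 0.302
outer loop
vertex 2.27 2.808 1.541
vertex 2.051 3.528 -0.128
vertex 1.856 3.027 1.558
endloop
endfacet
facet normal -0.110 -0.283 0.953
outer loop
vertex 2.27 2.808 1.541
vertex 1.856 3.027 1.558
vertex 1.842 2.51 1.403
endloop
endfacet
facet normal 0.110 0.282 -0.953
outer loop
vertex 2.051 3.528 -0.128
vertex 2.038 3.01 -0.283
vertex 1.627 3.356 -0.228
endloop
endfacet
facet normal -0.410 0.886 0.216
outer loop
vertex 2.051 3.528 -0.128
vertex 1.627 3.356 -0.228
vertex 1.856 3.027 1.558
endloop
endfacet
facet normal -0.408 0.887 0.216
outer loop
vertex 1.856 3.027 1.558
vertex 1.627 3.356 -0.228
vertex 1.431 2.856 1.458
endloop
endfacet
facet normal -0.110 -0.283 0.953
outer loop
vertex 1.856 3.027 1.558
vertex 1.431 2.856 1.458
vertex 1.842 2.51 1.403
endloop
endfacet
facet normal 0.111 0.284 -0.952
outer loop
vertex 1.627 3.356 -0.228
vertex 2.038 3.01 -0.283
vertex 1.511 2.925 -0.37
endloop
endfacet
facet normal -0.962 0.270 -0.032
outer loop
vertex 1.627 3.356 -0.228
vertex 1.511 2.925 -0.37
vertex 1.431 2.856 1.458
endloop
endfacet
facet normal -0.963 0.267 -0.032
outer loop
vertex 1.431 2.856 1.458
vertex 1.511 2.925 -0.37
vertex 1.316 2.424 1.317
endloop
endfacet
facet normal -0.110 -0.282 0.953
outer loop
vertex 1.431 2.856 1.458
vertex 1.316 2.424 1.317
vertex 1.842 2.51 1.403
endloop
endfacet
facet normal 0.112 0.283 -0.953
outer loop
vertex 1.511 2.925 -0.37
vertex 2.038 3.01 -0.283
vertex 1.792 2.558 -0.446
endloop
endfacet
facet normal -0.792 -0.554 -0.256
outer loop
vertex 1.511 2.925 -0.37
vertex 1.792 2.558 -0.446
vertex 1.316 2.424 1.317
endloop
endfacet
facet normal -0.793 -0.553 -0.256
outer loop
vertex 1.316 2.424 1.317
vertex 1.792 2.558 -0.446
vertex 1.597 2.057 1.24
endloop
endfacet
facet normal -0.109 -0.284 0.953
outer loop
vertex 1.316 2.424 1.317
vertex 1.597 2.057 1.24
vertex 1.842 2.51 1.403
endloop
endfacet
facet normal 0.110 0.284 -0.953
outer loop
vertex 1.792 2.558 -0.446
vertex 2.038 3.01 -0.283
vertex 2.258 2.532 -0.4
endloop
endfacet
facet normal -0.025 -0.957 -0.287
outer loop
vertex 1.792 2.558 -0.446
vertex 2.258 2.532 -0.4
vertex 1.597 2.057 1.24
endloop
endfacet
facet normal -0.025 -0.957 -0.287
outer loop
vertex 1.597 2.057 1.24
vertex 2.258 2.532 -0.4
vertex 2.063 2.031 1.286
endloop
endfacet
facet normal -0.110 -0.283 0.953
outer loop
vertex 1.597 2.057 1.24
vertex 2.063 2.031 1.286
vertex 1.842 2.51 1.403
endloop
endfacet
facet normal 0.110 0.284 -0.953
outer loop
vertex 2.258 2.532 -0.4
vertex 2.038 3.01 -0.283
vertex 2.558 2.866 -0.266
endloop
endfacet
facet normal 0.760 -0.642 -0.103
outer loop
vertex 2.258 2.532 -0.4
vertex 2.558 2.866 -0.266
vertex 2.063 2.031 1.286
endloop
endfacet
facet normal 0.761 -0.641 -0.102
outer loop
vertex 2.063 2.031 1.286
vertex 2.558 2.866 -0.266
vertex 2.362 2.365 1.42
endloop
endfacet
facet normal -0.110 -0.284 0.953
outer loop
vertex 2.063 2.031 1.286
vertex 2.362 2.365 1.42
vertex 1.842 2.51 1.403
endloop
endfacet

endsolid


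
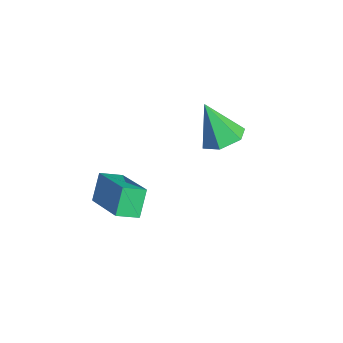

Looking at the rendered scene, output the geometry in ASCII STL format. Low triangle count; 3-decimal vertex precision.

solid 
facet normal -0.430 0.386 0.816
outer loop
vertex 1.083 -3.22 1.282
vertex 1.164 -2.394 0.934
vertex -0.822 -3.418 0.373
endloop
endfacet
facet normal -0.089 -0.918 0.387
outer loop
vertex -0.324 -3.866 -0.574
vertex 1.083 -3.22 1.282
vertex -0.822 -3.418 0.373
endloop
endfacet
facet normal -0.430 0.386 0.816
outer loop
vertex -0.822 -3.418 0.373
vertex 1.164 -2.394 0.934
vertex -0.741 -2.592 0.025
endloop
endfacet
facet normal -0.899 -0.093 -0.429
outer loop
vertex -0.741 -2.592 0.025
vertex -0.324 -3.866 -0.574
vertex -0.822 -3.418 0.373
endloop
endfacet
facet normal 0.899 0.093 0.429
outer loop
vertex 1.083 -3.22 1.282
vertex 1.662 -2.842 -0.013
vertex 1.164 -2.394 0.934
endloop
endfacet
facet normal -0.089 -0.918 0.387
outer loop
vertex 1.581 -3.668 0.335
vertex 1.083 -3.22 1.282
vertex -0.324 -3.866 -0.574
endloop
endfacet
facet normal 0.899 0.093 0.429
outer loop
vertex 1.581 -3.668 0.335
vertex 1.662 -2.842 -0.013
vertex 1.083 -3.22 1.282
endloop
endfacet
facet normal 0.089 0.918 -0.387
outer loop
vertex 1.164 -2.394 0.934
vertex 1.662 -2.842 -0.013
vertex -0.741 -2.592 0.025
endloop
endfacet
facet normal -0.899 -0.093 -0.429
outer loop
vertex -0.243 -3.04 -0.922
vertex -0.324 -3.866 -0.574
vertex -0.741 -2.592 0.025
endloop
endfacet
facet normal 0.089 0.918 -0.387
outer loop
vertex -0.741 -2.592 0.025
vertex 1.662 -2.842 -0.013
vertex -0.243 -3.04 -0.922
endloop
endfacet
facet normal 0.430 -0.386 -0.816
outer loop
vertex -0.243 -3.04 -0.922
vertex 1.581 -3.668 0.335
vertex -0.324 -3.866 -0.574
endloop
endfacet
facet normal 0.430 -0.386 -0.816
outer loop
vertex 1.662 -2.842 -0.013
vertex 1.581 -3.668 0.335
vertex -0.243 -3.04 -0.922
endloop
endfacet
facet normal 0.391 0.273 -0.879
outer loop
vertex 0.214 0.645 1.24
vertex -0.49 1.088 1.065
vertex 0.158 1.461 1.469
endloop
endfacet
facet normal 0.693 -0.150 0.705
outer loop
vertex 0.214 0.645 1.24
vertex 0.158 1.461 1.469
vertex -1.17 0.612 2.595
endloop
endfacet
facet normal 0.391 0.273 -0.879
outer loop
vertex 0.158 1.461 1.469
vertex -0.49 1.088 1.065
vertex -0.546 1.905 1.294
endloop
endfacet
facet normal 0.219 0.638 0.739
outer loop
vertex 0.158 1.461 1.469
vertex -0.546 1.905 1.294
vertex -1.17 0.612 2.595
endloop
endfacet
facet normal 0.389 0.273 -0.880
outer loop
vertex -0.546 1.905 1.294
vertex -0.49 1.088 1.065
vertex -1.194 1.531 0.891
endloop
endfacet
facet normal -0.627 0.682 0.376
outer loop
vertex -0.546 1.905 1.294
vertex -1.194 1.531 0.891
vertex -1.17 0.612 2.595
endloop
endfacet
facet normal 0.390 0.275 -0.879
outer loop
vertex -1.194 1.531 0.891
vertex -0.49 1.088 1.065
vertex -1.138 0.715 0.661
endloop
endfacet
facet normal -0.998 -0.063 -0.020
outer loop
vertex -1.194 1.531 0.891
vertex -1.138 0.715 0.661
vertex -1.17 0.612 2.595
endloop
endfacet
facet normal 0.391 0.273 -0.879
outer loop
vertex -1.138 0.715 0.661
vertex -0.49 1.088 1.065
vertex -0.434 0.271 0.836
endloop
endfacet
facet normal -0.523 -0.851 -0.054
outer loop
vertex -1.138 0.715 0.661
vertex -0.434 0.271 0.836
vertex -1.17 0.612 2.595
endloop
endfacet
facet normal 0.390 0.273 -0.879
outer loop
vertex -0.434 0.271 0.836
vertex -0.49 1.088 1.065
vertex 0.214 0.645 1.24
endloop
endfacet
facet normal 0.324 -0.894 0.309
outer loop
vertex -0.434 0.271 0.836
vertex 0.214 0.645 1.24
vertex -1.17 0.612 2.595
endloop
endfacet

endsolid


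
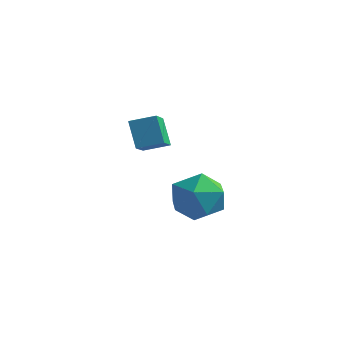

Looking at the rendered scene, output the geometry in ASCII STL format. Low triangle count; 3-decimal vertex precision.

solid 
facet normal -0.850 -0.448 -0.277
outer loop
vertex 0.472 -1.977 2.236
vertex -0.018 -1.582 3.101
vertex 0.17 -1.032 1.635
endloop
endfacet
facet normal 0.458 -0.368 -0.809
outer loop
vertex 0.918 -0.638 1.879
vertex 0.472 -1.977 2.236
vertex 0.17 -1.032 1.635
endloop
endfacet
facet normal -0.850 -0.448 -0.277
outer loop
vertex 0.17 -1.032 1.635
vertex -0.018 -1.582 3.101
vertex -0.32 -0.638 2.5
endloop
endfacet
facet normal -0.260 0.815 -0.518
outer loop
vertex -0.32 -0.638 2.5
vertex 0.918 -0.638 1.879
vertex 0.17 -1.032 1.635
endloop
endfacet
facet normal 0.260 -0.814 0.519
outer loop
vertex 0.472 -1.977 2.236
vertex 0.73 -1.188 3.345
vertex -0.018 -1.582 3.101
endloop
endfacet
facet normal 0.458 -0.368 -0.809
outer loop
vertex 1.22 -1.582 2.48
vertex 0.472 -1.977 2.236
vertex 0.918 -0.638 1.879
endloop
endfacet
facet normal 0.261 -0.814 0.519
outer loop
vertex 1.22 -1.582 2.48
vertex 0.73 -1.188 3.345
vertex 0.472 -1.977 2.236
endloop
endfacet
facet normal -0.458 0.369 0.809
outer loop
vertex -0.018 -1.582 3.101
vertex 0.73 -1.188 3.345
vertex -0.32 -0.638 2.5
endloop
endfacet
facet normal -0.260 0.814 -0.519
outer loop
vertex 0.428 -0.243 2.744
vertex 0.918 -0.638 1.879
vertex -0.32 -0.638 2.5
endloop
endfacet
facet normal -0.458 0.368 0.809
outer loop
vertex -0.32 -0.638 2.5
vertex 0.73 -1.188 3.345
vertex 0.428 -0.243 2.744
endloop
endfacet
facet normal 0.850 0.448 0.277
outer loop
vertex 0.428 -0.243 2.744
vertex 1.22 -1.582 2.48
vertex 0.918 -0.638 1.879
endloop
endfacet
facet normal 0.850 0.448 0.277
outer loop
vertex 0.73 -1.188 3.345
vertex 1.22 -1.582 2.48
vertex 0.428 -0.243 2.744
endloop
endfacet
facet normal -0.594 0.217 0.775
outer loop
vertex 0.591 1.145 -0.558
vertex 0.527 0.143 -0.326
vertex 1.275 0.721 0.085
endloop
endfacet
facet normal -0.139 0.753 0.644
outer loop
vertex 0.591 1.145 -0.558
vertex 1.275 0.721 0.085
vertex 1.588 1.392 -0.632
endloop
endfacet
facet normal -0.242 0.970 -0.028
outer loop
vertex 0.591 1.145 -0.558
vertex 1.588 1.392 -0.632
vertex 1.034 1.229 -1.485
endloop
endfacet
facet normal -0.760 0.570 -0.312
outer loop
vertex 0.591 1.145 -0.558
vertex 1.034 1.229 -1.485
vertex 0.378 0.457 -1.296
endloop
endfacet
facet normal -0.977 0.105 0.184
outer loop
vertex 0.591 1.145 -0.558
vertex 0.378 0.457 -1.296
vertex 0.527 0.143 -0.326
endloop
endfacet
facet normal 0.524 0.495 0.693
outer loop
vertex 1.588 1.392 -0.632
vertex 1.275 0.721 0.085
vertex 2.142 0.543 -0.444
endloop
endfacet
facet normal -0.211 -0.371 0.905
outer loop
vertex 1.275 0.721 0.085
vertex 0.527 0.143 -0.326
vertex 1.486 -0.229 -0.255
endloop
endfacet
facet normal -0.831 -0.554 -0.052
outer loop
vertex 0.527 0.143 -0.326
vertex 0.378 0.457 -1.296
vertex 0.932 -0.392 -1.108
endloop
endfacet
facet normal -0.480 0.199 -0.854
outer loop
vertex 0.378 0.457 -1.296
vertex 1.034 1.229 -1.485
vertex 1.245 0.279 -1.825
endloop
endfacet
facet normal 0.358 0.847 -0.394
outer loop
vertex 1.034 1.229 -1.485
vertex 1.588 1.392 -0.632
vertex 1.993 0.857 -1.414
endloop
endfacet
facet normal 0.760 -0.570 0.312
outer loop
vertex 1.929 -0.145 -1.182
vertex 2.142 0.543 -0.444
vertex 1.486 -0.229 -0.255
endloop
endfacet
facet normal 0.242 -0.970 0.028
outer loop
vertex 1.929 -0.145 -1.182
vertex 1.486 -0.229 -0.255
vertex 0.932 -0.392 -1.108
endloop
endfacet
facet normal 0.139 -0.753 -0.644
outer loop
vertex 1.929 -0.145 -1.182
vertex 0.932 -0.392 -1.108
vertex 1.245 0.279 -1.825
endloop
endfacet
facet normal 0.594 -0.217 -0.775
outer loop
vertex 1.929 -0.145 -1.182
vertex 1.245 0.279 -1.825
vertex 1.993 0.857 -1.414
endloop
endfacet
facet normal 0.977 -0.105 -0.184
outer loop
vertex 1.929 -0.145 -1.182
vertex 1.993 0.857 -1.414
vertex 2.142 0.543 -0.444
endloop
endfacet
facet normal 0.480 -0.199 0.854
outer loop
vertex 1.486 -0.229 -0.255
vertex 2.142 0.543 -0.444
vertex 1.275 0.721 0.085
endloop
endfacet
facet normal -0.358 -0.847 0.394
outer loop
vertex 0.932 -0.392 -1.108
vertex 1.486 -0.229 -0.255
vertex 0.527 0.143 -0.326
endloop
endfacet
facet normal -0.524 -0.495 -0.693
outer loop
vertex 1.245 0.279 -1.825
vertex 0.932 -0.392 -1.108
vertex 0.378 0.457 -1.296
endloop
endfacet
facet normal 0.211 0.371 -0.905
outer loop
vertex 1.993 0.857 -1.414
vertex 1.245 0.279 -1.825
vertex 1.034 1.229 -1.485
endloop
endfacet
facet normal 0.831 0.554 0.052
outer loop
vertex 2.142 0.543 -0.444
vertex 1.993 0.857 -1.414
vertex 1.588 1.392 -0.632
endloop
endfacet

endsolid


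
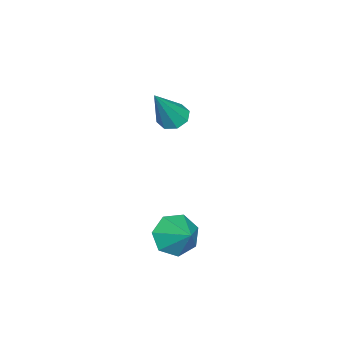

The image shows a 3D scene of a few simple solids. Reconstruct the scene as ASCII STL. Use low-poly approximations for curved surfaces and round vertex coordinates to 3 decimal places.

solid 
facet normal -0.501 -0.658 -0.563
outer loop
vertex 1.288 1.771 -0.172
vertex 0.785 2.395 -0.454
vertex 1.518 2.117 -0.781
endloop
endfacet
facet normal 0.950 -0.161 0.267
outer loop
vertex 1.288 1.771 -0.172
vertex 1.518 2.117 -0.781
vertex 1.415 3.225 0.254
endloop
endfacet
facet normal -0.500 -0.659 -0.562
outer loop
vertex 1.518 2.117 -0.781
vertex 0.785 2.395 -0.454
vertex 1.196 2.672 -1.145
endloop
endfacet
facet normal 0.899 0.341 -0.275
outer loop
vertex 1.518 2.117 -0.781
vertex 1.196 2.672 -1.145
vertex 1.415 3.225 0.254
endloop
endfacet
facet normal -0.501 -0.658 -0.562
outer loop
vertex 1.196 2.672 -1.145
vertex 0.785 2.395 -0.454
vertex 0.564 3.019 -0.988
endloop
endfacet
facet normal 0.366 0.844 -0.391
outer loop
vertex 1.196 2.672 -1.145
vertex 0.564 3.019 -0.988
vertex 1.415 3.225 0.254
endloop
endfacet
facet normal -0.500 -0.658 -0.563
outer loop
vertex 0.564 3.019 -0.988
vertex 0.785 2.395 -0.454
vertex 0.098 2.896 -0.43
endloop
endfacet
facet normal -0.246 0.969 0.008
outer loop
vertex 0.564 3.019 -0.988
vertex 0.098 2.896 -0.43
vertex 1.415 3.225 0.254
endloop
endfacet
facet normal -0.500 -0.659 -0.563
outer loop
vertex 0.098 2.896 -0.43
vertex 0.785 2.395 -0.454
vertex 0.149 2.396 0.11
endloop
endfacet
facet normal -0.478 0.622 0.621
outer loop
vertex 0.098 2.896 -0.43
vertex 0.149 2.396 0.11
vertex 1.415 3.225 0.254
endloop
endfacet
facet normal -0.500 -0.659 -0.562
outer loop
vertex 0.149 2.396 0.11
vertex 0.785 2.395 -0.454
vertex 0.679 1.896 0.225
endloop
endfacet
facet normal -0.154 0.064 0.986
outer loop
vertex 0.149 2.396 0.11
vertex 0.679 1.896 0.225
vertex 1.415 3.225 0.254
endloop
endfacet
facet normal -0.501 -0.658 -0.562
outer loop
vertex 0.679 1.896 0.225
vertex 0.785 2.395 -0.454
vertex 1.288 1.771 -0.172
endloop
endfacet
facet normal 0.482 -0.285 0.829
outer loop
vertex 0.679 1.896 0.225
vertex 1.288 1.771 -0.172
vertex 1.415 3.225 0.254
endloop
endfacet
facet normal -0.523 0.125 -0.843
outer loop
vertex -3.042 0.263 1.689
vertex -3.556 0.361 2.022
vertex -3.105 0.721 1.796
endloop
endfacet
facet normal 0.956 0.185 -0.228
outer loop
vertex -3.042 0.263 1.689
vertex -3.105 0.721 1.796
vertex -2.544 0.119 3.658
endloop
endfacet
facet normal -0.522 0.125 -0.844
outer loop
vertex -3.105 0.721 1.796
vertex -3.556 0.361 2.022
vertex -3.432 0.968 2.035
endloop
endfacet
facet normal 0.630 0.775 0.061
outer loop
vertex -3.105 0.721 1.796
vertex -3.432 0.968 2.035
vertex -2.544 0.119 3.658
endloop
endfacet
facet normal -0.521 0.125 -0.844
outer loop
vertex -3.432 0.968 2.035
vertex -3.556 0.361 2.022
vertex -3.832 0.86 2.266
endloop
endfacet
facet normal 0.022 0.891 0.454
outer loop
vertex -3.432 0.968 2.035
vertex -3.832 0.86 2.266
vertex -2.544 0.119 3.658
endloop
endfacet
facet normal -0.522 0.124 -0.844
outer loop
vertex -3.832 0.86 2.266
vertex -3.556 0.361 2.022
vertex -4.07 0.459 2.354
endloop
endfacet
facet normal -0.514 0.463 0.722
outer loop
vertex -3.832 0.86 2.266
vertex -4.07 0.459 2.354
vertex -2.544 0.119 3.658
endloop
endfacet
facet normal -0.521 0.127 -0.844
outer loop
vertex -4.07 0.459 2.354
vertex -3.556 0.361 2.022
vertex -4.008 0.001 2.247
endloop
endfacet
facet normal -0.660 -0.254 0.706
outer loop
vertex -4.07 0.459 2.354
vertex -4.008 0.001 2.247
vertex -2.544 0.119 3.658
endloop
endfacet
facet normal -0.521 0.126 -0.844
outer loop
vertex -4.008 0.001 2.247
vertex -3.556 0.361 2.022
vertex -3.68 -0.246 2.008
endloop
endfacet
facet normal -0.333 -0.846 0.417
outer loop
vertex -4.008 0.001 2.247
vertex -3.68 -0.246 2.008
vertex -2.544 0.119 3.658
endloop
endfacet
facet normal -0.521 0.126 -0.844
outer loop
vertex -3.68 -0.246 2.008
vertex -3.556 0.361 2.022
vertex -3.28 -0.138 1.777
endloop
endfacet
facet normal 0.274 -0.962 0.024
outer loop
vertex -3.68 -0.246 2.008
vertex -3.28 -0.138 1.777
vertex -2.544 0.119 3.658
endloop
endfacet
facet normal -0.523 0.125 -0.843
outer loop
vertex -3.28 -0.138 1.777
vertex -3.556 0.361 2.022
vertex -3.042 0.263 1.689
endloop
endfacet
facet normal 0.810 -0.534 -0.244
outer loop
vertex -3.28 -0.138 1.777
vertex -3.042 0.263 1.689
vertex -2.544 0.119 3.658
endloop
endfacet

endsolid


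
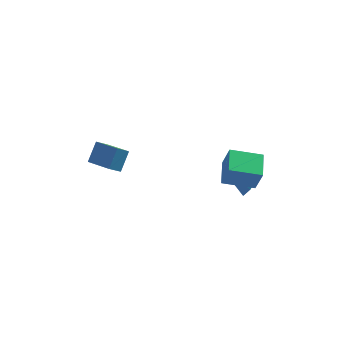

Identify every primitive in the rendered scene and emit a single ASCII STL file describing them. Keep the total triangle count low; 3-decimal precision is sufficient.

solid 
facet normal 0.829 -0.296 -0.474
outer loop
vertex 4.651 0.647 -2.744
vertex 4.329 1.045 -3.556
vertex 4.865 1.443 -2.867
endloop
endfacet
facet normal 0.039 0.142 0.989
outer loop
vertex 4.651 0.647 -2.744
vertex 4.865 1.443 -2.867
vertex 3.011 1.515 -2.804
endloop
endfacet
facet normal 0.829 -0.297 -0.474
outer loop
vertex 4.865 1.443 -2.867
vertex 4.329 1.045 -3.556
vertex 4.676 1.939 -3.509
endloop
endfacet
facet normal 0.051 0.798 0.601
outer loop
vertex 4.865 1.443 -2.867
vertex 4.676 1.939 -3.509
vertex 3.011 1.515 -2.804
endloop
endfacet
facet normal 0.829 -0.297 -0.474
outer loop
vertex 4.676 1.939 -3.509
vertex 4.329 1.045 -3.556
vertex 4.225 1.761 -4.187
endloop
endfacet
facet normal -0.274 0.959 -0.070
outer loop
vertex 4.676 1.939 -3.509
vertex 4.225 1.761 -4.187
vertex 3.011 1.515 -2.804
endloop
endfacet
facet normal 0.830 -0.296 -0.473
outer loop
vertex 4.225 1.761 -4.187
vertex 4.329 1.045 -3.556
vertex 3.853 1.044 -4.39
endloop
endfacet
facet normal -0.691 0.505 -0.517
outer loop
vertex 4.225 1.761 -4.187
vertex 3.853 1.044 -4.39
vertex 3.011 1.515 -2.804
endloop
endfacet
facet normal 0.830 -0.295 -0.473
outer loop
vertex 3.853 1.044 -4.39
vertex 4.329 1.045 -3.556
vertex 3.84 0.327 -3.966
endloop
endfacet
facet normal -0.887 -0.223 -0.405
outer loop
vertex 3.853 1.044 -4.39
vertex 3.84 0.327 -3.966
vertex 3.011 1.515 -2.804
endloop
endfacet
facet normal 0.830 -0.295 -0.473
outer loop
vertex 3.84 0.327 -3.966
vertex 4.329 1.045 -3.556
vertex 4.195 0.151 -3.233
endloop
endfacet
facet normal -0.713 -0.677 0.183
outer loop
vertex 3.84 0.327 -3.966
vertex 4.195 0.151 -3.233
vertex 3.011 1.515 -2.804
endloop
endfacet
facet normal 0.830 -0.296 -0.474
outer loop
vertex 4.195 0.151 -3.233
vertex 4.329 1.045 -3.556
vertex 4.651 0.647 -2.744
endloop
endfacet
facet normal -0.302 -0.514 0.803
outer loop
vertex 4.195 0.151 -3.233
vertex 4.651 0.647 -2.744
vertex 3.011 1.515 -2.804
endloop
endfacet
facet normal -0.431 -0.603 -0.672
outer loop
vertex -3.222 2.279 -2.198
vertex -4.215 3.57 -2.72
vertex -2.552 2.53 -2.853
endloop
endfacet
facet normal 0.581 -0.755 0.305
outer loop
vertex -1.965 3.35 -1.94
vertex -3.222 2.279 -2.198
vertex -2.552 2.53 -2.853
endloop
endfacet
facet normal -0.431 -0.603 -0.672
outer loop
vertex -2.552 2.53 -2.853
vertex -4.215 3.57 -2.72
vertex -3.545 3.821 -3.375
endloop
endfacet
facet normal 0.691 0.258 -0.676
outer loop
vertex -3.545 3.821 -3.375
vertex -1.965 3.35 -1.94
vertex -2.552 2.53 -2.853
endloop
endfacet
facet normal -0.691 -0.258 0.676
outer loop
vertex -3.222 2.279 -2.198
vertex -3.628 4.39 -1.807
vertex -4.215 3.57 -2.72
endloop
endfacet
facet normal 0.581 -0.755 0.305
outer loop
vertex -2.635 3.099 -1.285
vertex -3.222 2.279 -2.198
vertex -1.965 3.35 -1.94
endloop
endfacet
facet normal -0.691 -0.258 0.676
outer loop
vertex -2.635 3.099 -1.285
vertex -3.628 4.39 -1.807
vertex -3.222 2.279 -2.198
endloop
endfacet
facet normal -0.581 0.755 -0.305
outer loop
vertex -4.215 3.57 -2.72
vertex -3.628 4.39 -1.807
vertex -3.545 3.821 -3.375
endloop
endfacet
facet normal 0.691 0.258 -0.676
outer loop
vertex -2.958 4.641 -2.462
vertex -1.965 3.35 -1.94
vertex -3.545 3.821 -3.375
endloop
endfacet
facet normal -0.581 0.755 -0.305
outer loop
vertex -3.545 3.821 -3.375
vertex -3.628 4.39 -1.807
vertex -2.958 4.641 -2.462
endloop
endfacet
facet normal 0.431 0.603 0.672
outer loop
vertex -2.958 4.641 -2.462
vertex -2.635 3.099 -1.285
vertex -1.965 3.35 -1.94
endloop
endfacet
facet normal 0.431 0.603 0.672
outer loop
vertex -3.628 4.39 -1.807
vertex -2.635 3.099 -1.285
vertex -2.958 4.641 -2.462
endloop
endfacet
facet normal -0.955 0.177 0.239
outer loop
vertex 2.618 -1.42 0.52
vertex 2.953 0.017 0.792
vertex 2.311 -1.066 -0.968
endloop
endfacet
facet normal -0.224 -0.958 -0.182
outer loop
vertex 4.087 -1.397 -1.412
vertex 2.618 -1.42 0.52
vertex 2.311 -1.066 -0.968
endloop
endfacet
facet normal -0.955 0.178 0.239
outer loop
vertex 2.311 -1.066 -0.968
vertex 2.953 0.017 0.792
vertex 2.647 0.37 -0.696
endloop
endfacet
facet normal -0.196 0.227 -0.954
outer loop
vertex 2.647 0.37 -0.696
vertex 4.087 -1.397 -1.412
vertex 2.311 -1.066 -0.968
endloop
endfacet
facet normal 0.196 -0.226 0.954
outer loop
vertex 2.618 -1.42 0.52
vertex 4.729 -0.314 0.348
vertex 2.953 0.017 0.792
endloop
endfacet
facet normal -0.223 -0.958 -0.181
outer loop
vertex 4.393 -1.75 0.076
vertex 2.618 -1.42 0.52
vertex 4.087 -1.397 -1.412
endloop
endfacet
facet normal 0.196 -0.227 0.954
outer loop
vertex 4.393 -1.75 0.076
vertex 4.729 -0.314 0.348
vertex 2.618 -1.42 0.52
endloop
endfacet
facet normal 0.224 0.958 0.181
outer loop
vertex 2.953 0.017 0.792
vertex 4.729 -0.314 0.348
vertex 2.647 0.37 -0.696
endloop
endfacet
facet normal -0.197 0.226 -0.954
outer loop
vertex 4.422 0.04 -1.14
vertex 4.087 -1.397 -1.412
vertex 2.647 0.37 -0.696
endloop
endfacet
facet normal 0.223 0.958 0.182
outer loop
vertex 2.647 0.37 -0.696
vertex 4.729 -0.314 0.348
vertex 4.422 0.04 -1.14
endloop
endfacet
facet normal 0.955 -0.177 -0.238
outer loop
vertex 4.422 0.04 -1.14
vertex 4.393 -1.75 0.076
vertex 4.087 -1.397 -1.412
endloop
endfacet
facet normal 0.954 -0.178 -0.239
outer loop
vertex 4.729 -0.314 0.348
vertex 4.393 -1.75 0.076
vertex 4.422 0.04 -1.14
endloop
endfacet

endsolid


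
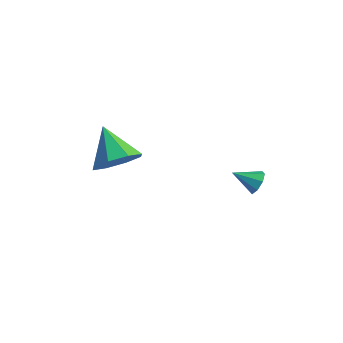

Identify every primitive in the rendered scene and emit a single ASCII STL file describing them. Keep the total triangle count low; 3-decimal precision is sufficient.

solid 
facet normal 0.711 0.508 -0.486
outer loop
vertex 3.686 4.315 -2.268
vertex 3.523 4.097 -2.734
vertex 3.396 4.542 -2.455
endloop
endfacet
facet normal -0.273 0.379 0.884
outer loop
vertex 3.686 4.315 -2.268
vertex 3.396 4.542 -2.455
vertex 2.777 3.563 -2.226
endloop
endfacet
facet normal 0.712 0.508 -0.486
outer loop
vertex 3.396 4.542 -2.455
vertex 3.523 4.097 -2.734
vertex 3.18 4.508 -2.807
endloop
endfacet
facet normal -0.732 0.555 0.395
outer loop
vertex 3.396 4.542 -2.455
vertex 3.18 4.508 -2.807
vertex 2.777 3.563 -2.226
endloop
endfacet
facet normal 0.712 0.509 -0.483
outer loop
vertex 3.18 4.508 -2.807
vertex 3.523 4.097 -2.734
vertex 3.166 4.234 -3.116
endloop
endfacet
facet normal -0.940 0.276 -0.202
outer loop
vertex 3.18 4.508 -2.807
vertex 3.166 4.234 -3.116
vertex 2.777 3.563 -2.226
endloop
endfacet
facet normal 0.712 0.509 -0.483
outer loop
vertex 3.166 4.234 -3.116
vertex 3.523 4.097 -2.734
vertex 3.361 3.88 -3.201
endloop
endfacet
facet normal -0.775 -0.293 -0.560
outer loop
vertex 3.166 4.234 -3.116
vertex 3.361 3.88 -3.201
vertex 2.777 3.563 -2.226
endloop
endfacet
facet normal 0.711 0.510 -0.484
outer loop
vertex 3.361 3.88 -3.201
vertex 3.523 4.097 -2.734
vertex 3.651 3.653 -3.014
endloop
endfacet
facet normal -0.338 -0.817 -0.468
outer loop
vertex 3.361 3.88 -3.201
vertex 3.651 3.653 -3.014
vertex 2.777 3.563 -2.226
endloop
endfacet
facet normal 0.710 0.511 -0.485
outer loop
vertex 3.651 3.653 -3.014
vertex 3.523 4.097 -2.734
vertex 3.867 3.687 -2.662
endloop
endfacet
facet normal 0.121 -0.992 0.021
outer loop
vertex 3.651 3.653 -3.014
vertex 3.867 3.687 -2.662
vertex 2.777 3.563 -2.226
endloop
endfacet
facet normal 0.710 0.511 -0.485
outer loop
vertex 3.867 3.687 -2.662
vertex 3.523 4.097 -2.734
vertex 3.881 3.961 -2.353
endloop
endfacet
facet normal 0.329 -0.714 0.618
outer loop
vertex 3.867 3.687 -2.662
vertex 3.881 3.961 -2.353
vertex 2.777 3.563 -2.226
endloop
endfacet
facet normal 0.711 0.508 -0.486
outer loop
vertex 3.881 3.961 -2.353
vertex 3.523 4.097 -2.734
vertex 3.686 4.315 -2.268
endloop
endfacet
facet normal 0.164 -0.144 0.976
outer loop
vertex 3.881 3.961 -2.353
vertex 3.686 4.315 -2.268
vertex 2.777 3.563 -2.226
endloop
endfacet
facet normal 0.724 -0.332 -0.604
outer loop
vertex 1.552 0.087 0.545
vertex 0.926 -0.504 0.12
vertex 1.216 0.399 -0.029
endloop
endfacet
facet normal 0.098 0.897 0.431
outer loop
vertex 1.552 0.087 0.545
vertex 1.216 0.399 -0.029
vertex -0.226 0.024 1.08
endloop
endfacet
facet normal 0.725 -0.332 -0.603
outer loop
vertex 1.216 0.399 -0.029
vertex 0.926 -0.504 0.12
vertex 0.711 0.182 -0.516
endloop
endfacet
facet normal -0.317 0.944 -0.092
outer loop
vertex 1.216 0.399 -0.029
vertex 0.711 0.182 -0.516
vertex -0.226 0.024 1.08
endloop
endfacet
facet normal 0.725 -0.333 -0.604
outer loop
vertex 0.711 0.182 -0.516
vertex 0.926 -0.504 0.12
vertex 0.331 -0.437 -0.631
endloop
endfacet
facet normal -0.751 0.533 -0.388
outer loop
vertex 0.711 0.182 -0.516
vertex 0.331 -0.437 -0.631
vertex -0.226 0.024 1.08
endloop
endfacet
facet normal 0.724 -0.333 -0.604
outer loop
vertex 0.331 -0.437 -0.631
vertex 0.926 -0.504 0.12
vertex 0.3 -1.095 -0.305
endloop
endfacet
facet normal -0.954 -0.096 -0.285
outer loop
vertex 0.331 -0.437 -0.631
vertex 0.3 -1.095 -0.305
vertex -0.226 0.024 1.08
endloop
endfacet
facet normal 0.724 -0.332 -0.604
outer loop
vertex 0.3 -1.095 -0.305
vertex 0.926 -0.504 0.12
vertex 0.636 -1.407 0.269
endloop
endfacet
facet normal -0.804 -0.574 0.158
outer loop
vertex 0.3 -1.095 -0.305
vertex 0.636 -1.407 0.269
vertex -0.226 0.024 1.08
endloop
endfacet
facet normal 0.725 -0.332 -0.603
outer loop
vertex 0.636 -1.407 0.269
vertex 0.926 -0.504 0.12
vertex 1.141 -1.19 0.756
endloop
endfacet
facet normal -0.390 -0.620 0.681
outer loop
vertex 0.636 -1.407 0.269
vertex 1.141 -1.19 0.756
vertex -0.226 0.024 1.08
endloop
endfacet
facet normal 0.725 -0.333 -0.604
outer loop
vertex 1.141 -1.19 0.756
vertex 0.926 -0.504 0.12
vertex 1.521 -0.571 0.871
endloop
endfacet
facet normal 0.046 -0.209 0.977
outer loop
vertex 1.141 -1.19 0.756
vertex 1.521 -0.571 0.871
vertex -0.226 0.024 1.08
endloop
endfacet
facet normal 0.724 -0.333 -0.604
outer loop
vertex 1.521 -0.571 0.871
vertex 0.926 -0.504 0.12
vertex 1.552 0.087 0.545
endloop
endfacet
facet normal 0.248 0.421 0.873
outer loop
vertex 1.521 -0.571 0.871
vertex 1.552 0.087 0.545
vertex -0.226 0.024 1.08
endloop
endfacet

endsolid


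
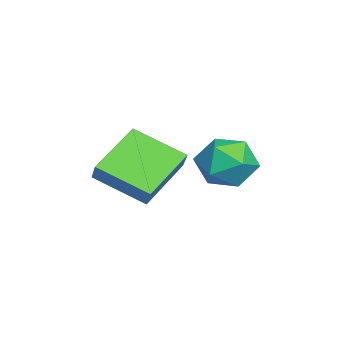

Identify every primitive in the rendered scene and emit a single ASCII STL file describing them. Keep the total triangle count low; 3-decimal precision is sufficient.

solid 
facet normal -0.583 -0.196 -0.788
outer loop
vertex 2.567 -3.052 -1.065
vertex 3.138 -1.302 -1.922
vertex 4.221 -4.067 -2.036
endloop
endfacet
facet normal -0.281 -0.862 0.422
outer loop
vertex 4.722 -3.898 -1.358
vertex 2.567 -3.052 -1.065
vertex 4.221 -4.067 -2.036
endloop
endfacet
facet normal -0.583 -0.196 -0.788
outer loop
vertex 4.221 -4.067 -2.036
vertex 3.138 -1.302 -1.922
vertex 4.791 -2.317 -2.893
endloop
endfacet
facet normal 0.763 -0.467 -0.447
outer loop
vertex 4.791 -2.317 -2.893
vertex 4.722 -3.898 -1.358
vertex 4.221 -4.067 -2.036
endloop
endfacet
facet normal -0.763 0.468 0.447
outer loop
vertex 2.567 -3.052 -1.065
vertex 3.639 -1.133 -1.244
vertex 3.138 -1.302 -1.922
endloop
endfacet
facet normal -0.281 -0.862 0.423
outer loop
vertex 3.069 -2.883 -0.387
vertex 2.567 -3.052 -1.065
vertex 4.722 -3.898 -1.358
endloop
endfacet
facet normal -0.762 0.468 0.448
outer loop
vertex 3.069 -2.883 -0.387
vertex 3.639 -1.133 -1.244
vertex 2.567 -3.052 -1.065
endloop
endfacet
facet normal 0.281 0.862 -0.422
outer loop
vertex 3.138 -1.302 -1.922
vertex 3.639 -1.133 -1.244
vertex 4.791 -2.317 -2.893
endloop
endfacet
facet normal 0.762 -0.468 -0.448
outer loop
vertex 5.293 -2.148 -2.215
vertex 4.722 -3.898 -1.358
vertex 4.791 -2.317 -2.893
endloop
endfacet
facet normal 0.281 0.862 -0.423
outer loop
vertex 4.791 -2.317 -2.893
vertex 3.639 -1.133 -1.244
vertex 5.293 -2.148 -2.215
endloop
endfacet
facet normal 0.583 0.196 0.788
outer loop
vertex 5.293 -2.148 -2.215
vertex 3.069 -2.883 -0.387
vertex 4.722 -3.898 -1.358
endloop
endfacet
facet normal 0.583 0.196 0.788
outer loop
vertex 3.639 -1.133 -1.244
vertex 3.069 -2.883 -0.387
vertex 5.293 -2.148 -2.215
endloop
endfacet
facet normal -0.960 -0.180 0.215
outer loop
vertex 2.791 0.562 -1.363
vertex 2.876 -0.439 -1.821
vertex 3.091 -0.304 -0.747
endloop
endfacet
facet normal -0.670 0.262 0.695
outer loop
vertex 2.791 0.562 -1.363
vertex 3.091 -0.304 -0.747
vertex 3.601 0.667 -0.621
endloop
endfacet
facet normal -0.426 0.835 0.347
outer loop
vertex 2.791 0.562 -1.363
vertex 3.601 0.667 -0.621
vertex 3.701 1.132 -1.617
endloop
endfacet
facet normal -0.566 0.748 -0.347
outer loop
vertex 2.791 0.562 -1.363
vertex 3.701 1.132 -1.617
vertex 3.253 0.449 -2.359
endloop
endfacet
facet normal -0.895 0.120 -0.429
outer loop
vertex 2.791 0.562 -1.363
vertex 3.253 0.449 -2.359
vertex 2.876 -0.439 -1.821
endloop
endfacet
facet normal -0.112 -0.070 0.991
outer loop
vertex 3.601 0.667 -0.621
vertex 3.091 -0.304 -0.747
vertex 4.187 -0.269 -0.621
endloop
endfacet
facet normal -0.581 -0.785 0.215
outer loop
vertex 3.091 -0.304 -0.747
vertex 2.876 -0.439 -1.821
vertex 3.739 -0.952 -1.363
endloop
endfacet
facet normal -0.477 -0.298 -0.827
outer loop
vertex 2.876 -0.439 -1.821
vertex 3.253 0.449 -2.359
vertex 3.839 -0.487 -2.359
endloop
endfacet
facet normal 0.057 0.717 -0.695
outer loop
vertex 3.253 0.449 -2.359
vertex 3.701 1.132 -1.617
vertex 4.349 0.484 -2.233
endloop
endfacet
facet normal 0.282 0.858 0.429
outer loop
vertex 3.701 1.132 -1.617
vertex 3.601 0.667 -0.621
vertex 4.564 0.619 -1.159
endloop
endfacet
facet normal 0.566 -0.748 0.347
outer loop
vertex 4.649 -0.382 -1.617
vertex 4.187 -0.269 -0.621
vertex 3.739 -0.952 -1.363
endloop
endfacet
facet normal 0.426 -0.835 -0.347
outer loop
vertex 4.649 -0.382 -1.617
vertex 3.739 -0.952 -1.363
vertex 3.839 -0.487 -2.359
endloop
endfacet
facet normal 0.670 -0.262 -0.695
outer loop
vertex 4.649 -0.382 -1.617
vertex 3.839 -0.487 -2.359
vertex 4.349 0.484 -2.233
endloop
endfacet
facet normal 0.960 0.180 -0.215
outer loop
vertex 4.649 -0.382 -1.617
vertex 4.349 0.484 -2.233
vertex 4.564 0.619 -1.159
endloop
endfacet
facet normal 0.895 -0.120 0.429
outer loop
vertex 4.649 -0.382 -1.617
vertex 4.564 0.619 -1.159
vertex 4.187 -0.269 -0.621
endloop
endfacet
facet normal -0.057 -0.717 0.695
outer loop
vertex 3.739 -0.952 -1.363
vertex 4.187 -0.269 -0.621
vertex 3.091 -0.304 -0.747
endloop
endfacet
facet normal -0.282 -0.858 -0.429
outer loop
vertex 3.839 -0.487 -2.359
vertex 3.739 -0.952 -1.363
vertex 2.876 -0.439 -1.821
endloop
endfacet
facet normal 0.112 0.070 -0.991
outer loop
vertex 4.349 0.484 -2.233
vertex 3.839 -0.487 -2.359
vertex 3.253 0.449 -2.359
endloop
endfacet
facet normal 0.581 0.785 -0.215
outer loop
vertex 4.564 0.619 -1.159
vertex 4.349 0.484 -2.233
vertex 3.701 1.132 -1.617
endloop
endfacet
facet normal 0.477 0.298 0.827
outer loop
vertex 4.187 -0.269 -0.621
vertex 4.564 0.619 -1.159
vertex 3.601 0.667 -0.621
endloop
endfacet

endsolid


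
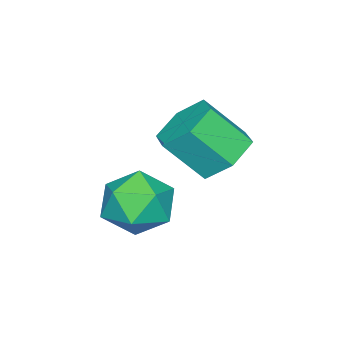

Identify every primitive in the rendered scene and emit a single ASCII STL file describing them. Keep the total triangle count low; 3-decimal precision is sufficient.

solid 
facet normal -0.319 0.597 -0.736
outer loop
vertex -1.344 0.51 1.421
vertex -2.268 0.572 1.872
vertex -1.533 1.254 2.107
endloop
endfacet
facet normal 0.930 0.348 -0.121
outer loop
vertex -1.344 0.51 1.421
vertex -1.533 1.254 2.107
vertex -0.808 -0.494 2.657
endloop
endfacet
facet normal 0.930 0.348 -0.121
outer loop
vertex -0.808 -0.494 2.657
vertex -1.533 1.254 2.107
vertex -0.997 0.251 3.344
endloop
endfacet
facet normal 0.319 -0.597 0.736
outer loop
vertex -0.808 -0.494 2.657
vertex -0.997 0.251 3.344
vertex -1.732 -0.432 3.108
endloop
endfacet
facet normal -0.319 0.597 -0.736
outer loop
vertex -1.533 1.254 2.107
vertex -2.268 0.572 1.872
vertex -2.457 1.316 2.558
endloop
endfacet
facet normal 0.306 0.800 0.516
outer loop
vertex -1.533 1.254 2.107
vertex -2.457 1.316 2.558
vertex -0.997 0.251 3.344
endloop
endfacet
facet normal 0.305 0.800 0.517
outer loop
vertex -0.997 0.251 3.344
vertex -2.457 1.316 2.558
vertex -1.921 0.313 3.794
endloop
endfacet
facet normal 0.318 -0.597 0.736
outer loop
vertex -0.997 0.251 3.344
vertex -1.921 0.313 3.794
vertex -1.732 -0.432 3.108
endloop
endfacet
facet normal -0.319 0.597 -0.736
outer loop
vertex -2.457 1.316 2.558
vertex -2.268 0.572 1.872
vertex -3.192 0.634 2.323
endloop
endfacet
facet normal -0.624 0.452 0.638
outer loop
vertex -2.457 1.316 2.558
vertex -3.192 0.634 2.323
vertex -1.921 0.313 3.794
endloop
endfacet
facet normal -0.624 0.452 0.638
outer loop
vertex -1.921 0.313 3.794
vertex -3.192 0.634 2.323
vertex -2.656 -0.37 3.559
endloop
endfacet
facet normal 0.319 -0.597 0.736
outer loop
vertex -1.921 0.313 3.794
vertex -2.656 -0.37 3.559
vertex -1.732 -0.432 3.108
endloop
endfacet
facet normal -0.319 0.597 -0.736
outer loop
vertex -3.192 0.634 2.323
vertex -2.268 0.572 1.872
vertex -3.003 -0.111 1.636
endloop
endfacet
facet normal -0.930 -0.347 0.121
outer loop
vertex -3.192 0.634 2.323
vertex -3.003 -0.111 1.636
vertex -2.656 -0.37 3.559
endloop
endfacet
facet normal -0.930 -0.348 0.121
outer loop
vertex -2.656 -0.37 3.559
vertex -3.003 -0.111 1.636
vertex -2.467 -1.114 2.873
endloop
endfacet
facet normal 0.319 -0.597 0.736
outer loop
vertex -2.656 -0.37 3.559
vertex -2.467 -1.114 2.873
vertex -1.732 -0.432 3.108
endloop
endfacet
facet normal -0.318 0.597 -0.736
outer loop
vertex -3.003 -0.111 1.636
vertex -2.268 0.572 1.872
vertex -2.079 -0.173 1.186
endloop
endfacet
facet normal -0.305 -0.800 -0.516
outer loop
vertex -3.003 -0.111 1.636
vertex -2.079 -0.173 1.186
vertex -2.467 -1.114 2.873
endloop
endfacet
facet normal -0.306 -0.800 -0.516
outer loop
vertex -2.467 -1.114 2.873
vertex -2.079 -0.173 1.186
vertex -1.543 -1.176 2.422
endloop
endfacet
facet normal 0.319 -0.597 0.736
outer loop
vertex -2.467 -1.114 2.873
vertex -1.543 -1.176 2.422
vertex -1.732 -0.432 3.108
endloop
endfacet
facet normal -0.319 0.597 -0.736
outer loop
vertex -2.079 -0.173 1.186
vertex -2.268 0.572 1.872
vertex -1.344 0.51 1.421
endloop
endfacet
facet normal 0.624 -0.452 -0.637
outer loop
vertex -2.079 -0.173 1.186
vertex -1.344 0.51 1.421
vertex -1.543 -1.176 2.422
endloop
endfacet
facet normal 0.624 -0.452 -0.638
outer loop
vertex -1.543 -1.176 2.422
vertex -1.344 0.51 1.421
vertex -0.808 -0.494 2.657
endloop
endfacet
facet normal 0.319 -0.597 0.736
outer loop
vertex -1.543 -1.176 2.422
vertex -0.808 -0.494 2.657
vertex -1.732 -0.432 3.108
endloop
endfacet
facet normal -0.353 0.477 0.804
outer loop
vertex -1.373 -0.486 0.663
vertex -0.909 -1.295 1.347
vertex -0.294 -0.358 1.061
endloop
endfacet
facet normal -0.214 0.937 0.278
outer loop
vertex -1.373 -0.486 0.663
vertex -0.294 -0.358 1.061
vertex -0.542 -0.089 -0.037
endloop
endfacet
facet normal -0.601 0.745 -0.291
outer loop
vertex -1.373 -0.486 0.663
vertex -0.542 -0.089 -0.037
vertex -1.309 -0.861 -0.429
endloop
endfacet
facet normal -0.979 0.167 -0.115
outer loop
vertex -1.373 -0.486 0.663
vertex -1.309 -0.861 -0.429
vertex -1.536 -1.606 0.426
endloop
endfacet
facet normal -0.827 0.001 0.562
outer loop
vertex -1.373 -0.486 0.663
vertex -1.536 -1.606 0.426
vertex -0.909 -1.295 1.347
endloop
endfacet
facet normal 0.477 0.873 0.106
outer loop
vertex -0.542 -0.089 -0.037
vertex -0.294 -0.358 1.061
vertex 0.436 -0.654 0.214
endloop
endfacet
facet normal 0.251 0.128 0.960
outer loop
vertex -0.294 -0.358 1.061
vertex -0.909 -1.295 1.347
vertex 0.209 -1.399 1.069
endloop
endfacet
facet normal -0.516 -0.641 0.568
outer loop
vertex -0.909 -1.295 1.347
vertex -1.536 -1.606 0.426
vertex -0.558 -2.171 0.677
endloop
endfacet
facet normal -0.763 -0.373 -0.528
outer loop
vertex -1.536 -1.606 0.426
vertex -1.309 -0.861 -0.429
vertex -0.806 -1.902 -0.421
endloop
endfacet
facet normal -0.150 0.562 -0.813
outer loop
vertex -1.309 -0.861 -0.429
vertex -0.542 -0.089 -0.037
vertex -0.191 -0.965 -0.707
endloop
endfacet
facet normal 0.979 -0.167 0.115
outer loop
vertex 0.273 -1.774 -0.023
vertex 0.436 -0.654 0.214
vertex 0.209 -1.399 1.069
endloop
endfacet
facet normal 0.601 -0.745 0.291
outer loop
vertex 0.273 -1.774 -0.023
vertex 0.209 -1.399 1.069
vertex -0.558 -2.171 0.677
endloop
endfacet
facet normal 0.214 -0.937 -0.278
outer loop
vertex 0.273 -1.774 -0.023
vertex -0.558 -2.171 0.677
vertex -0.806 -1.902 -0.421
endloop
endfacet
facet normal 0.353 -0.477 -0.804
outer loop
vertex 0.273 -1.774 -0.023
vertex -0.806 -1.902 -0.421
vertex -0.191 -0.965 -0.707
endloop
endfacet
facet normal 0.827 -0.001 -0.562
outer loop
vertex 0.273 -1.774 -0.023
vertex -0.191 -0.965 -0.707
vertex 0.436 -0.654 0.214
endloop
endfacet
facet normal 0.763 0.373 0.528
outer loop
vertex 0.209 -1.399 1.069
vertex 0.436 -0.654 0.214
vertex -0.294 -0.358 1.061
endloop
endfacet
facet normal 0.150 -0.562 0.813
outer loop
vertex -0.558 -2.171 0.677
vertex 0.209 -1.399 1.069
vertex -0.909 -1.295 1.347
endloop
endfacet
facet normal -0.477 -0.873 -0.106
outer loop
vertex -0.806 -1.902 -0.421
vertex -0.558 -2.171 0.677
vertex -1.536 -1.606 0.426
endloop
endfacet
facet normal -0.251 -0.128 -0.960
outer loop
vertex -0.191 -0.965 -0.707
vertex -0.806 -1.902 -0.421
vertex -1.309 -0.861 -0.429
endloop
endfacet
facet normal 0.516 0.641 -0.568
outer loop
vertex 0.436 -0.654 0.214
vertex -0.191 -0.965 -0.707
vertex -0.542 -0.089 -0.037
endloop
endfacet

endsolid
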